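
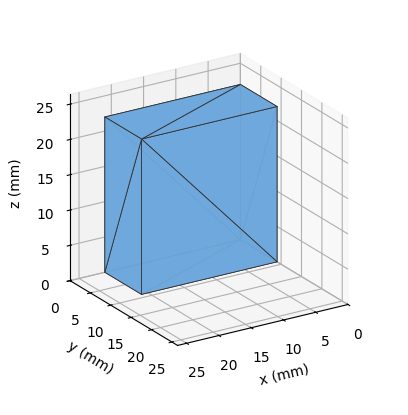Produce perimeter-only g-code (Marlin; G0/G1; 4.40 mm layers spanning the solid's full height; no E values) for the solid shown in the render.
Reading the render: the shape is a rectangular box, roughly 21 × 9 mm footprint and 22 mm tall (dimensions read to the nearest mm from the axis ticks). For the g-code, the solid's height is divided into equal slices at the stated Δz and each level perimeter traced with G1 moves after a G0 lift.

; perimeter-only toolpath
G21 ; units = mm
G90 ; absolute positioning
G28 ; home
; layer 1
G0 Z4.40
G0 X0.00 Y0.00
G1 X21.00 Y0.00
G1 X21.00 Y9.00
G1 X0.00 Y9.00
G1 X0.00 Y0.00
; layer 2
G0 Z8.80
G0 X0.00 Y0.00
G1 X21.00 Y0.00
G1 X21.00 Y9.00
G1 X0.00 Y9.00
G1 X0.00 Y0.00
; layer 3
G0 Z13.20
G0 X0.00 Y0.00
G1 X21.00 Y0.00
G1 X21.00 Y9.00
G1 X0.00 Y9.00
G1 X0.00 Y0.00
; layer 4
G0 Z17.60
G0 X0.00 Y0.00
G1 X21.00 Y0.00
G1 X21.00 Y9.00
G1 X0.00 Y9.00
G1 X0.00 Y0.00
; layer 5
G0 Z22.00
G0 X0.00 Y0.00
G1 X21.00 Y0.00
G1 X21.00 Y9.00
G1 X0.00 Y9.00
G1 X0.00 Y0.00
M2 ; end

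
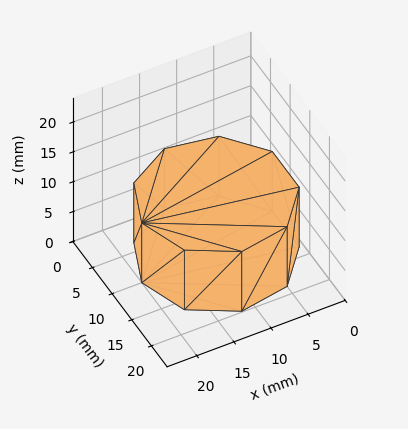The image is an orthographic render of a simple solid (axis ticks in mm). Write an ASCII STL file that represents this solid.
Reading the render: the shape is a regular 9-sided prism (a cylinder approximated with 9 flat sides), circumscribed radius ≈ 10 mm, height ≈ 10 mm (dimensions read to the nearest mm from the axis ticks). For the STL, each face is triangulated and given an outward normal.

solid part
  facet normal 0.0000 0.0000 -1.0000
    outer loop
      vertex 11.736 19.848 0.000
      vertex 17.660 16.428 0.000
      vertex 20.000 10.000 0.000
    endloop
  endfacet
  facet normal 0.0000 0.0000 -1.0000
    outer loop
      vertex 5.000 18.660 0.000
      vertex 11.736 19.848 0.000
      vertex 20.000 10.000 0.000
    endloop
  endfacet
  facet normal 0.0000 0.0000 -1.0000
    outer loop
      vertex 0.603 13.420 0.000
      vertex 5.000 18.660 0.000
      vertex 20.000 10.000 0.000
    endloop
  endfacet
  facet normal 0.0000 0.0000 -1.0000
    outer loop
      vertex 0.603 6.580 0.000
      vertex 0.603 13.420 0.000
      vertex 20.000 10.000 0.000
    endloop
  endfacet
  facet normal 0.0000 0.0000 -1.0000
    outer loop
      vertex 5.000 1.340 0.000
      vertex 0.603 6.580 0.000
      vertex 20.000 10.000 0.000
    endloop
  endfacet
  facet normal 0.0000 0.0000 -1.0000
    outer loop
      vertex 11.736 0.152 0.000
      vertex 5.000 1.340 0.000
      vertex 20.000 10.000 0.000
    endloop
  endfacet
  facet normal 0.0000 0.0000 -1.0000
    outer loop
      vertex 17.660 3.572 0.000
      vertex 11.736 0.152 0.000
      vertex 20.000 10.000 0.000
    endloop
  endfacet
  facet normal 0.0000 0.0000 1.0000
    outer loop
      vertex 20.000 10.000 10.000
      vertex 17.660 16.428 10.000
      vertex 11.736 19.848 10.000
    endloop
  endfacet
  facet normal 0.0000 0.0000 1.0000
    outer loop
      vertex 20.000 10.000 10.000
      vertex 11.736 19.848 10.000
      vertex 5.000 18.660 10.000
    endloop
  endfacet
  facet normal 0.0000 0.0000 1.0000
    outer loop
      vertex 20.000 10.000 10.000
      vertex 5.000 18.660 10.000
      vertex 0.603 13.420 10.000
    endloop
  endfacet
  facet normal 0.0000 0.0000 1.0000
    outer loop
      vertex 20.000 10.000 10.000
      vertex 0.603 13.420 10.000
      vertex 0.603 6.580 10.000
    endloop
  endfacet
  facet normal 0.0000 0.0000 1.0000
    outer loop
      vertex 20.000 10.000 10.000
      vertex 0.603 6.580 10.000
      vertex 5.000 1.340 10.000
    endloop
  endfacet
  facet normal 0.0000 0.0000 1.0000
    outer loop
      vertex 20.000 10.000 10.000
      vertex 5.000 1.340 10.000
      vertex 11.736 0.152 10.000
    endloop
  endfacet
  facet normal 0.0000 0.0000 1.0000
    outer loop
      vertex 20.000 10.000 10.000
      vertex 11.736 0.152 10.000
      vertex 17.660 3.572 10.000
    endloop
  endfacet
  facet normal 0.9397 0.3421 0.0000
    outer loop
      vertex 20.000 10.000 0.000
      vertex 17.660 16.428 0.000
      vertex 17.660 16.428 10.000
    endloop
  endfacet
  facet normal 0.9397 0.3421 0.0000
    outer loop
      vertex 20.000 10.000 0.000
      vertex 17.660 16.428 10.000
      vertex 20.000 10.000 10.000
    endloop
  endfacet
  facet normal 0.5000 0.8660 0.0000
    outer loop
      vertex 17.660 16.428 0.000
      vertex 11.736 19.848 0.000
      vertex 11.736 19.848 10.000
    endloop
  endfacet
  facet normal 0.5000 0.8660 0.0000
    outer loop
      vertex 17.660 16.428 0.000
      vertex 11.736 19.848 10.000
      vertex 17.660 16.428 10.000
    endloop
  endfacet
  facet normal -0.1737 0.9848 0.0000
    outer loop
      vertex 11.736 19.848 0.000
      vertex 5.000 18.660 0.000
      vertex 5.000 18.660 10.000
    endloop
  endfacet
  facet normal -0.1737 0.9848 0.0000
    outer loop
      vertex 11.736 19.848 0.000
      vertex 5.000 18.660 10.000
      vertex 11.736 19.848 10.000
    endloop
  endfacet
  facet normal -0.7660 0.6428 0.0000
    outer loop
      vertex 5.000 18.660 0.000
      vertex 0.603 13.420 0.000
      vertex 0.603 13.420 10.000
    endloop
  endfacet
  facet normal -0.7660 0.6428 0.0000
    outer loop
      vertex 5.000 18.660 0.000
      vertex 0.603 13.420 10.000
      vertex 5.000 18.660 10.000
    endloop
  endfacet
  facet normal -1.0000 0.0000 0.0000
    outer loop
      vertex 0.603 13.420 0.000
      vertex 0.603 6.580 0.000
      vertex 0.603 6.580 10.000
    endloop
  endfacet
  facet normal -1.0000 0.0000 0.0000
    outer loop
      vertex 0.603 13.420 0.000
      vertex 0.603 6.580 10.000
      vertex 0.603 13.420 10.000
    endloop
  endfacet
  facet normal -0.7660 -0.6428 0.0000
    outer loop
      vertex 0.603 6.580 0.000
      vertex 5.000 1.340 0.000
      vertex 5.000 1.340 10.000
    endloop
  endfacet
  facet normal -0.7660 -0.6428 0.0000
    outer loop
      vertex 0.603 6.580 0.000
      vertex 5.000 1.340 10.000
      vertex 0.603 6.580 10.000
    endloop
  endfacet
  facet normal -0.1737 -0.9848 0.0000
    outer loop
      vertex 5.000 1.340 0.000
      vertex 11.736 0.152 0.000
      vertex 11.736 0.152 10.000
    endloop
  endfacet
  facet normal -0.1737 -0.9848 0.0000
    outer loop
      vertex 5.000 1.340 0.000
      vertex 11.736 0.152 10.000
      vertex 5.000 1.340 10.000
    endloop
  endfacet
  facet normal 0.5000 -0.8660 0.0000
    outer loop
      vertex 11.736 0.152 0.000
      vertex 17.660 3.572 0.000
      vertex 17.660 3.572 10.000
    endloop
  endfacet
  facet normal 0.5000 -0.8660 0.0000
    outer loop
      vertex 11.736 0.152 0.000
      vertex 17.660 3.572 10.000
      vertex 11.736 0.152 10.000
    endloop
  endfacet
  facet normal 0.9397 -0.3421 0.0000
    outer loop
      vertex 17.660 3.572 0.000
      vertex 20.000 10.000 0.000
      vertex 20.000 10.000 10.000
    endloop
  endfacet
  facet normal 0.9397 -0.3421 0.0000
    outer loop
      vertex 17.660 3.572 0.000
      vertex 20.000 10.000 10.000
      vertex 17.660 3.572 10.000
    endloop
  endfacet
endsolid part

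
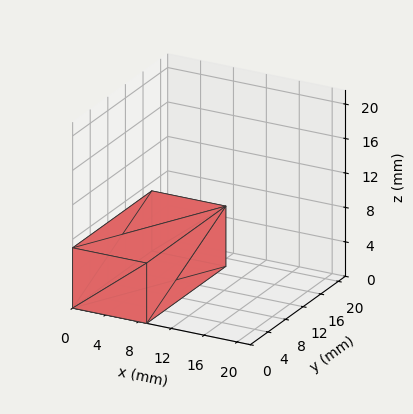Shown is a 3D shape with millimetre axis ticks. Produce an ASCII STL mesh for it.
Reading the render: the shape is a rectangular box, roughly 9 × 18 mm footprint and 7 mm tall (dimensions read to the nearest mm from the axis ticks). For the STL, each face is triangulated and given an outward normal.

solid part
  facet normal 0.0000 0.0000 -1.0000
    outer loop
      vertex 9.0 18.0 0.0
      vertex 9.0 0.0 0.0
      vertex 0.0 0.0 0.0
    endloop
  endfacet
  facet normal 0.0000 0.0000 -1.0000
    outer loop
      vertex 0.0 18.0 0.0
      vertex 9.0 18.0 0.0
      vertex 0.0 0.0 0.0
    endloop
  endfacet
  facet normal 0.0000 0.0000 1.0000
    outer loop
      vertex 0.0 0.0 7.0
      vertex 9.0 0.0 7.0
      vertex 9.0 18.0 7.0
    endloop
  endfacet
  facet normal 0.0000 0.0000 1.0000
    outer loop
      vertex 0.0 0.0 7.0
      vertex 9.0 18.0 7.0
      vertex 0.0 18.0 7.0
    endloop
  endfacet
  facet normal 0.0000 -1.0000 0.0000
    outer loop
      vertex 0.0 0.0 0.0
      vertex 9.0 0.0 0.0
      vertex 9.0 0.0 7.0
    endloop
  endfacet
  facet normal 0.0000 -1.0000 0.0000
    outer loop
      vertex 0.0 0.0 0.0
      vertex 9.0 0.0 7.0
      vertex 0.0 0.0 7.0
    endloop
  endfacet
  facet normal 0.0000 1.0000 0.0000
    outer loop
      vertex 9.0 18.0 7.0
      vertex 9.0 18.0 0.0
      vertex 0.0 18.0 0.0
    endloop
  endfacet
  facet normal 0.0000 1.0000 0.0000
    outer loop
      vertex 0.0 18.0 7.0
      vertex 9.0 18.0 7.0
      vertex 0.0 18.0 0.0
    endloop
  endfacet
  facet normal -1.0000 0.0000 0.0000
    outer loop
      vertex 0.0 18.0 7.0
      vertex 0.0 18.0 0.0
      vertex 0.0 0.0 0.0
    endloop
  endfacet
  facet normal -1.0000 0.0000 0.0000
    outer loop
      vertex 0.0 0.0 7.0
      vertex 0.0 18.0 7.0
      vertex 0.0 0.0 0.0
    endloop
  endfacet
  facet normal 1.0000 0.0000 0.0000
    outer loop
      vertex 9.0 0.0 0.0
      vertex 9.0 18.0 0.0
      vertex 9.0 18.0 7.0
    endloop
  endfacet
  facet normal 1.0000 0.0000 0.0000
    outer loop
      vertex 9.0 0.0 0.0
      vertex 9.0 18.0 7.0
      vertex 9.0 0.0 7.0
    endloop
  endfacet
endsolid part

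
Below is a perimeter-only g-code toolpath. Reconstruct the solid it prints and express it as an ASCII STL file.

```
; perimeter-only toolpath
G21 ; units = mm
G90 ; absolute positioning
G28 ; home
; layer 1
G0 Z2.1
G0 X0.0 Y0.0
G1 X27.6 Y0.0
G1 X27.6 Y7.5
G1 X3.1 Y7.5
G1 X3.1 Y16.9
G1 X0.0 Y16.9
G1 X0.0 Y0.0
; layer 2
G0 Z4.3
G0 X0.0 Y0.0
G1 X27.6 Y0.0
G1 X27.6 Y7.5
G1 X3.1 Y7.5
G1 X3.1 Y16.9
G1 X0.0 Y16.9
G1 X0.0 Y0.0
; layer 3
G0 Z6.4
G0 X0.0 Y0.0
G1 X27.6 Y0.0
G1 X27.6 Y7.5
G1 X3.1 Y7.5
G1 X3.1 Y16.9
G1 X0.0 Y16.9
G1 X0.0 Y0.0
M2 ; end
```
solid part
  facet normal 0.0000 0.0000 -1.0000
    outer loop
      vertex 27.6 7.5 0.0
      vertex 27.6 0.0 0.0
      vertex 0.0 0.0 0.0
    endloop
  endfacet
  facet normal 0.0000 0.0000 -1.0000
    outer loop
      vertex 3.1 7.5 0.0
      vertex 27.6 7.5 0.0
      vertex 0.0 0.0 0.0
    endloop
  endfacet
  facet normal 0.0000 0.0000 -1.0000
    outer loop
      vertex 3.1 16.9 0.0
      vertex 3.1 7.5 0.0
      vertex 0.0 0.0 0.0
    endloop
  endfacet
  facet normal 0.0000 0.0000 -1.0000
    outer loop
      vertex 0.0 16.9 0.0
      vertex 3.1 16.9 0.0
      vertex 0.0 0.0 0.0
    endloop
  endfacet
  facet normal 0.0000 0.0000 1.0000
    outer loop
      vertex 0.0 0.0 6.4
      vertex 27.6 0.0 6.4
      vertex 27.6 7.5 6.4
    endloop
  endfacet
  facet normal 0.0000 0.0000 1.0000
    outer loop
      vertex 0.0 0.0 6.4
      vertex 27.6 7.5 6.4
      vertex 3.1 7.5 6.4
    endloop
  endfacet
  facet normal 0.0000 0.0000 1.0000
    outer loop
      vertex 0.0 0.0 6.4
      vertex 3.1 7.5 6.4
      vertex 3.1 16.9 6.4
    endloop
  endfacet
  facet normal 0.0000 0.0000 1.0000
    outer loop
      vertex 0.0 0.0 6.4
      vertex 3.1 16.9 6.4
      vertex 0.0 16.9 6.4
    endloop
  endfacet
  facet normal 0.0000 -1.0000 0.0000
    outer loop
      vertex 0.0 0.0 0.0
      vertex 27.6 0.0 0.0
      vertex 27.6 0.0 6.4
    endloop
  endfacet
  facet normal 0.0000 -1.0000 0.0000
    outer loop
      vertex 0.0 0.0 0.0
      vertex 27.6 0.0 6.4
      vertex 0.0 0.0 6.4
    endloop
  endfacet
  facet normal 1.0000 0.0000 0.0000
    outer loop
      vertex 27.6 0.0 0.0
      vertex 27.6 7.5 0.0
      vertex 27.6 7.5 6.4
    endloop
  endfacet
  facet normal 1.0000 0.0000 0.0000
    outer loop
      vertex 27.6 0.0 0.0
      vertex 27.6 7.5 6.4
      vertex 27.6 0.0 6.4
    endloop
  endfacet
  facet normal 0.0000 1.0000 0.0000
    outer loop
      vertex 27.6 7.5 0.0
      vertex 3.1 7.5 0.0
      vertex 3.1 7.5 6.4
    endloop
  endfacet
  facet normal 0.0000 1.0000 0.0000
    outer loop
      vertex 27.6 7.5 0.0
      vertex 3.1 7.5 6.4
      vertex 27.6 7.5 6.4
    endloop
  endfacet
  facet normal 1.0000 0.0000 0.0000
    outer loop
      vertex 3.1 7.5 0.0
      vertex 3.1 16.9 0.0
      vertex 3.1 16.9 6.4
    endloop
  endfacet
  facet normal 1.0000 0.0000 0.0000
    outer loop
      vertex 3.1 7.5 0.0
      vertex 3.1 16.9 6.4
      vertex 3.1 7.5 6.4
    endloop
  endfacet
  facet normal 0.0000 1.0000 0.0000
    outer loop
      vertex 3.1 16.9 0.0
      vertex 0.0 16.9 0.0
      vertex 0.0 16.9 6.4
    endloop
  endfacet
  facet normal 0.0000 1.0000 0.0000
    outer loop
      vertex 3.1 16.9 0.0
      vertex 0.0 16.9 6.4
      vertex 3.1 16.9 6.4
    endloop
  endfacet
  facet normal -1.0000 0.0000 0.0000
    outer loop
      vertex 0.0 16.9 0.0
      vertex 0.0 0.0 0.0
      vertex 0.0 0.0 6.4
    endloop
  endfacet
  facet normal -1.0000 0.0000 0.0000
    outer loop
      vertex 0.0 16.9 0.0
      vertex 0.0 0.0 6.4
      vertex 0.0 16.9 6.4
    endloop
  endfacet
endsolid part

The G0 Z moves step by Δz≈2.1 mm. Every layer's G1 loop is the same polygon, so the solid is a straight extrusion of it from z=0 to z≈6.4. Closing with flat bottom and top caps and triangulating gives 20 facets — an L-shaped prism: outer 27.6 × 16.9 mm, arm thicknesses ≈ 7.5 mm (horizontal) and 3.1 mm (vertical), extruded 6.4 mm in z.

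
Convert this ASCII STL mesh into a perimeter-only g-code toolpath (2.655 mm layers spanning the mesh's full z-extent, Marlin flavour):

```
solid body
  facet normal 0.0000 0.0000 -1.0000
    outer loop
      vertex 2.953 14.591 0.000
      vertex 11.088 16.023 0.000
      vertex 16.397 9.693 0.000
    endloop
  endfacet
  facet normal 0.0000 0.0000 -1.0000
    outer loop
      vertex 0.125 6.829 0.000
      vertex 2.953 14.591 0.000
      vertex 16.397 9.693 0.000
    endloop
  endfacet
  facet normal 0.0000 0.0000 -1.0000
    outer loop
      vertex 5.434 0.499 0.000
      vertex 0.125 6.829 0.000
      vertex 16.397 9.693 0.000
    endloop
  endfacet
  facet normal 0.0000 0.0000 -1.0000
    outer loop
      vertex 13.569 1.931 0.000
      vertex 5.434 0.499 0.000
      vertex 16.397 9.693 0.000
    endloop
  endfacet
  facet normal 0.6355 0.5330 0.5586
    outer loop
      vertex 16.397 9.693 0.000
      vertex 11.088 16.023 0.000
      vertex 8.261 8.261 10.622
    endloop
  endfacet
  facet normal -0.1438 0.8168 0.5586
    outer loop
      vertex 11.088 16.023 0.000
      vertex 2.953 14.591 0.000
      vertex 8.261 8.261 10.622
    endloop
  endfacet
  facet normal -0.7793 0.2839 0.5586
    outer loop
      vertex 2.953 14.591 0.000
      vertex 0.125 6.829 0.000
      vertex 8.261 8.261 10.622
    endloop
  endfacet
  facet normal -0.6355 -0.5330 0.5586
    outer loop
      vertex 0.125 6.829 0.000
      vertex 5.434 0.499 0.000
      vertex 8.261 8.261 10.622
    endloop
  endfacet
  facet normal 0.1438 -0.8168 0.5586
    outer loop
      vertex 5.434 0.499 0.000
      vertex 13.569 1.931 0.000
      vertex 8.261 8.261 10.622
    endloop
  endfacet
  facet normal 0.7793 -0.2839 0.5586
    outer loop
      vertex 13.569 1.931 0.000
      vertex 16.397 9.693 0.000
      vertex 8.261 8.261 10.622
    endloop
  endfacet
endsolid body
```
; perimeter-only toolpath
G21 ; units = mm
G90 ; absolute positioning
G28 ; home
; layer 1
G0 Z2.655
G0 X14.363 Y9.335
G1 X10.381 Y14.082
G1 X4.280 Y13.008
G1 X2.159 Y7.187
G1 X6.141 Y2.439
G1 X12.242 Y3.513
G1 X14.363 Y9.335
; layer 2
G0 Z5.311
G0 X12.329 Y8.977
G1 X9.674 Y12.142
G1 X5.607 Y11.426
G1 X4.193 Y7.545
G1 X6.848 Y4.380
G1 X10.915 Y5.096
G1 X12.329 Y8.977
; layer 3
G0 Z7.966
G0 X10.295 Y8.619
G1 X8.968 Y10.201
G1 X6.934 Y9.843
G1 X6.227 Y7.903
G1 X7.554 Y6.320
G1 X9.588 Y6.678
G1 X10.295 Y8.619
M2 ; end

The solid is a regular 6-sided pyramid, base circumscribed radius ≈ 8.26 mm, apex at z ≈ 10.6 mm. Slicing at Δz = 2.655 mm — 4 equal slices spanning the solid's height, so layer i sits at z = i·h/4 — gives 3 non-empty perimeters. Each is a 6-segment closed polygon; G0 lifts to the layer z and rapids to the start vertex, then G1 traces the edges. The cross-section shrinks linearly with z (the slice at the apex is degenerate and omitted).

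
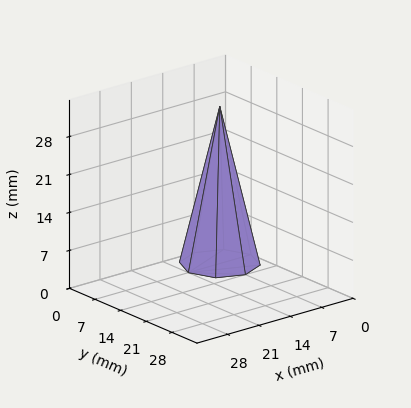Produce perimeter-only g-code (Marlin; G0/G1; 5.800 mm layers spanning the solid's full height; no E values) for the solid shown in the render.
Reading the render: the shape is a regular 8-sided pyramid, base circumscribed radius ≈ 7 mm, apex at z ≈ 29 mm (dimensions read to the nearest mm from the axis ticks). For the g-code, the solid's height is divided into equal slices at the stated Δz and each level perimeter traced with G1 moves after a G0 lift.

; perimeter-only toolpath
G21 ; units = mm
G90 ; absolute positioning
G28 ; home
; layer 1
G0 Z5.800
G0 X12.600 Y7.000
G1 X10.960 Y10.960
G1 X7.000 Y12.600
G1 X3.040 Y10.960
G1 X1.400 Y7.000
G1 X3.040 Y3.040
G1 X7.000 Y1.400
G1 X10.960 Y3.040
G1 X12.600 Y7.000
; layer 2
G0 Z11.600
G0 X11.200 Y7.000
G1 X9.970 Y9.970
G1 X7.000 Y11.200
G1 X4.030 Y9.970
G1 X2.800 Y7.000
G1 X4.030 Y4.030
G1 X7.000 Y2.800
G1 X9.970 Y4.030
G1 X11.200 Y7.000
; layer 3
G0 Z17.400
G0 X9.800 Y7.000
G1 X8.980 Y8.980
G1 X7.000 Y9.800
G1 X5.020 Y8.980
G1 X4.200 Y7.000
G1 X5.020 Y5.020
G1 X7.000 Y4.200
G1 X8.980 Y5.020
G1 X9.800 Y7.000
; layer 4
G0 Z23.200
G0 X8.400 Y7.000
G1 X7.990 Y7.990
G1 X7.000 Y8.400
G1 X6.010 Y7.990
G1 X5.600 Y7.000
G1 X6.010 Y6.010
G1 X7.000 Y5.600
G1 X7.990 Y6.010
G1 X8.400 Y7.000
M2 ; end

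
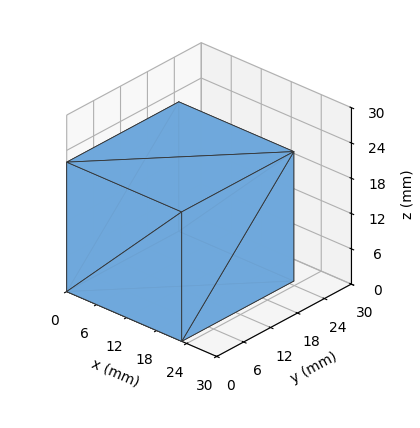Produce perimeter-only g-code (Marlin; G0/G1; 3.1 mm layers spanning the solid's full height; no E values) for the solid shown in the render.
Reading the render: the shape is a rectangular box, roughly 23 × 25 mm footprint and 22 mm tall (dimensions read to the nearest mm from the axis ticks). For the g-code, the solid's height is divided into equal slices at the stated Δz and each level perimeter traced with G1 moves after a G0 lift.

; perimeter-only toolpath
G21 ; units = mm
G90 ; absolute positioning
G28 ; home
; layer 1
G0 Z3.1
G0 X0.0 Y0.0
G1 X23.0 Y0.0
G1 X23.0 Y25.0
G1 X0.0 Y25.0
G1 X0.0 Y0.0
; layer 2
G0 Z6.3
G0 X0.0 Y0.0
G1 X23.0 Y0.0
G1 X23.0 Y25.0
G1 X0.0 Y25.0
G1 X0.0 Y0.0
; layer 3
G0 Z9.4
G0 X0.0 Y0.0
G1 X23.0 Y0.0
G1 X23.0 Y25.0
G1 X0.0 Y25.0
G1 X0.0 Y0.0
; layer 4
G0 Z12.6
G0 X0.0 Y0.0
G1 X23.0 Y0.0
G1 X23.0 Y25.0
G1 X0.0 Y25.0
G1 X0.0 Y0.0
; layer 5
G0 Z15.7
G0 X0.0 Y0.0
G1 X23.0 Y0.0
G1 X23.0 Y25.0
G1 X0.0 Y25.0
G1 X0.0 Y0.0
; layer 6
G0 Z18.9
G0 X0.0 Y0.0
G1 X23.0 Y0.0
G1 X23.0 Y25.0
G1 X0.0 Y25.0
G1 X0.0 Y0.0
; layer 7
G0 Z22.0
G0 X0.0 Y0.0
G1 X23.0 Y0.0
G1 X23.0 Y25.0
G1 X0.0 Y25.0
G1 X0.0 Y0.0
M2 ; end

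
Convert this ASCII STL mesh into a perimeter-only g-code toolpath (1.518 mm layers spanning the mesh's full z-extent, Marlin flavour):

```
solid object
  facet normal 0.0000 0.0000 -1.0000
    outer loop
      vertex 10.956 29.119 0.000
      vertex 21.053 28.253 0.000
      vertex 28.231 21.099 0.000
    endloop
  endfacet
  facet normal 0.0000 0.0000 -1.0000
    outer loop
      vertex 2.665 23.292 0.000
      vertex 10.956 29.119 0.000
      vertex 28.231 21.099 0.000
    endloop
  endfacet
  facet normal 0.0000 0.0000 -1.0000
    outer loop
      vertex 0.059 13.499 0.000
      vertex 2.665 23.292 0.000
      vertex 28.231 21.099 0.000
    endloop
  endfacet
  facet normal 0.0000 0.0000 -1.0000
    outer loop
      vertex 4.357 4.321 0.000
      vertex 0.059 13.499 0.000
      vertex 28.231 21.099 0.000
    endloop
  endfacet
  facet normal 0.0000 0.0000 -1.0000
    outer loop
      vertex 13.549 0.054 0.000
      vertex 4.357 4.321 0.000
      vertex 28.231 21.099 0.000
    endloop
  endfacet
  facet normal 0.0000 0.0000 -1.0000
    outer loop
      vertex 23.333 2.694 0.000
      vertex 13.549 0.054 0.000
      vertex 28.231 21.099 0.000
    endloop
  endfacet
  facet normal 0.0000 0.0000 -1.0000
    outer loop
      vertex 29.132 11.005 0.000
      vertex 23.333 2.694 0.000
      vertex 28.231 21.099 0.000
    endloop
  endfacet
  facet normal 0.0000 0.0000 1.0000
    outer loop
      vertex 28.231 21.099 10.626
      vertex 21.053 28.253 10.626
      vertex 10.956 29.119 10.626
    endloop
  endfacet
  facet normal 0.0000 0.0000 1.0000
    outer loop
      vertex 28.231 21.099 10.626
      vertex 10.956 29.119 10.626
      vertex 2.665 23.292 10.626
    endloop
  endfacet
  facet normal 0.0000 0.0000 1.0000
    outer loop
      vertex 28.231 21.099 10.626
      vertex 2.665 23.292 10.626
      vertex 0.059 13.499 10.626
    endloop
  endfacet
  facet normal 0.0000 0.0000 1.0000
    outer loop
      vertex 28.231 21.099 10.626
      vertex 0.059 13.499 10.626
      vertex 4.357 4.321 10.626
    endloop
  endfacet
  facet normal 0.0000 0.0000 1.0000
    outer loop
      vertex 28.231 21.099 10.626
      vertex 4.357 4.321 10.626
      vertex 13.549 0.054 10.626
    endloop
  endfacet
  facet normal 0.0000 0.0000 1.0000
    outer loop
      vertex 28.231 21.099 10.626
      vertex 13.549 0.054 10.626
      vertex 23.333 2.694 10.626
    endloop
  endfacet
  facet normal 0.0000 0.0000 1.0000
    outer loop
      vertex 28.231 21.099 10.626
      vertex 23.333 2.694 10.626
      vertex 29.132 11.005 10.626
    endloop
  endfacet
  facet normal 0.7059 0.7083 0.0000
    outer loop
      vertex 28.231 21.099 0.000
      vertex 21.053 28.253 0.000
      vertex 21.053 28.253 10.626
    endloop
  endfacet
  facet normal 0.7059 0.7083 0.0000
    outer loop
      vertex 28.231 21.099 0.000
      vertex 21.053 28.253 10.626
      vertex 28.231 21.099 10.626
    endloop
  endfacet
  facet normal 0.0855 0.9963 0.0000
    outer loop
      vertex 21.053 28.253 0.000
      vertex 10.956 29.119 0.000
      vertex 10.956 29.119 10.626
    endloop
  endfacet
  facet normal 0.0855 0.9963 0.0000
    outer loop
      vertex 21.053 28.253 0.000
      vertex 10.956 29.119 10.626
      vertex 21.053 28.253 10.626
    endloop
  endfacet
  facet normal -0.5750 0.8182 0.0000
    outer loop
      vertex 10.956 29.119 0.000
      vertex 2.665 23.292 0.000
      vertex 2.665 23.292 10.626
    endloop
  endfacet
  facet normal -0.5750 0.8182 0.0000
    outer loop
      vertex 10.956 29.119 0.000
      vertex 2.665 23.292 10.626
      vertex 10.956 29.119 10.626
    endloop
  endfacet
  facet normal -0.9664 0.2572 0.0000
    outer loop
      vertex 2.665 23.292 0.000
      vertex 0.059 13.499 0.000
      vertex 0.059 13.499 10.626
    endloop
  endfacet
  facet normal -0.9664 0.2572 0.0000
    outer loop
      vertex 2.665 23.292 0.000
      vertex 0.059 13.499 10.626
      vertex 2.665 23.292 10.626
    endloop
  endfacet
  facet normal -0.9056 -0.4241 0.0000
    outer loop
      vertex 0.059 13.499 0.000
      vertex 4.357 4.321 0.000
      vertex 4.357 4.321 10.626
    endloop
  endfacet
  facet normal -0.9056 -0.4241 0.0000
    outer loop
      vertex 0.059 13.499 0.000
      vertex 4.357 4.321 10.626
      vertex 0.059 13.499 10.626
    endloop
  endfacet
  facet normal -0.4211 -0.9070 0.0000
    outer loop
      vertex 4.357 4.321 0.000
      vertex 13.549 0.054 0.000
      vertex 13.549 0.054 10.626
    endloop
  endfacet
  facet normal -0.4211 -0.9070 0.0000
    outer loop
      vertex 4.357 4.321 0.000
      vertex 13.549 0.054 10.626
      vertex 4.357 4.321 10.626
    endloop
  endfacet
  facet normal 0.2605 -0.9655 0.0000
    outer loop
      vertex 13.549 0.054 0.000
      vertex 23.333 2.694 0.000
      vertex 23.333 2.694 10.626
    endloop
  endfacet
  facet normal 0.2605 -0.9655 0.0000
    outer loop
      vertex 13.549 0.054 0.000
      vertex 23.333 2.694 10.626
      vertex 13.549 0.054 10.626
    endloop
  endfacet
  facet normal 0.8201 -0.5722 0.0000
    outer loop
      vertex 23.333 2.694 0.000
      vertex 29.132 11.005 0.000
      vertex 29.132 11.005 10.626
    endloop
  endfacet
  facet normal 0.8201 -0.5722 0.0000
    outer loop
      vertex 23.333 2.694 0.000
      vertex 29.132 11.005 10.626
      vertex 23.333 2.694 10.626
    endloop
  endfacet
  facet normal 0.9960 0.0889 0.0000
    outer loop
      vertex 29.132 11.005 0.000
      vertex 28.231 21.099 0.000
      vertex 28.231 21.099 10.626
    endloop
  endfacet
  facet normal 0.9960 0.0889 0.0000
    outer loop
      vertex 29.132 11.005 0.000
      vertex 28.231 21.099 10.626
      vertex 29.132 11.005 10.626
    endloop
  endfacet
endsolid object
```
; perimeter-only toolpath
G21 ; units = mm
G90 ; absolute positioning
G28 ; home
; layer 1
G0 Z1.518
G0 X28.231 Y21.099
G1 X21.053 Y28.253
G1 X10.956 Y29.119
G1 X2.665 Y23.292
G1 X0.059 Y13.499
G1 X4.357 Y4.321
G1 X13.549 Y0.054
G1 X23.333 Y2.694
G1 X29.132 Y11.005
G1 X28.231 Y21.099
; layer 2
G0 Z3.036
G0 X28.231 Y21.099
G1 X21.053 Y28.253
G1 X10.956 Y29.119
G1 X2.665 Y23.292
G1 X0.059 Y13.499
G1 X4.357 Y4.321
G1 X13.549 Y0.054
G1 X23.333 Y2.694
G1 X29.132 Y11.005
G1 X28.231 Y21.099
; layer 3
G0 Z4.554
G0 X28.231 Y21.099
G1 X21.053 Y28.253
G1 X10.956 Y29.119
G1 X2.665 Y23.292
G1 X0.059 Y13.499
G1 X4.357 Y4.321
G1 X13.549 Y0.054
G1 X23.333 Y2.694
G1 X29.132 Y11.005
G1 X28.231 Y21.099
; layer 4
G0 Z6.072
G0 X28.231 Y21.099
G1 X21.053 Y28.253
G1 X10.956 Y29.119
G1 X2.665 Y23.292
G1 X0.059 Y13.499
G1 X4.357 Y4.321
G1 X13.549 Y0.054
G1 X23.333 Y2.694
G1 X29.132 Y11.005
G1 X28.231 Y21.099
; layer 5
G0 Z7.590
G0 X28.231 Y21.099
G1 X21.053 Y28.253
G1 X10.956 Y29.119
G1 X2.665 Y23.292
G1 X0.059 Y13.499
G1 X4.357 Y4.321
G1 X13.549 Y0.054
G1 X23.333 Y2.694
G1 X29.132 Y11.005
G1 X28.231 Y21.099
; layer 6
G0 Z9.108
G0 X28.231 Y21.099
G1 X21.053 Y28.253
G1 X10.956 Y29.119
G1 X2.665 Y23.292
G1 X0.059 Y13.499
G1 X4.357 Y4.321
G1 X13.549 Y0.054
G1 X23.333 Y2.694
G1 X29.132 Y11.005
G1 X28.231 Y21.099
; layer 7
G0 Z10.626
G0 X28.231 Y21.099
G1 X21.053 Y28.253
G1 X10.956 Y29.119
G1 X2.665 Y23.292
G1 X0.059 Y13.499
G1 X4.357 Y4.321
G1 X13.549 Y0.054
G1 X23.333 Y2.694
G1 X29.132 Y11.005
G1 X28.231 Y21.099
M2 ; end

The solid is a regular 9-sided prism (a cylinder approximated with 9 flat sides), circumscribed radius ≈ 14.8 mm, height ≈ 10.6 mm. Slicing at Δz = 1.518 mm — 7 equal slices spanning the solid's height, so layer i sits at z = i·h/7 — gives 7 non-empty perimeters. Each is a 9-segment closed polygon; G0 lifts to the layer z and rapids to the start vertex, then G1 traces the edges.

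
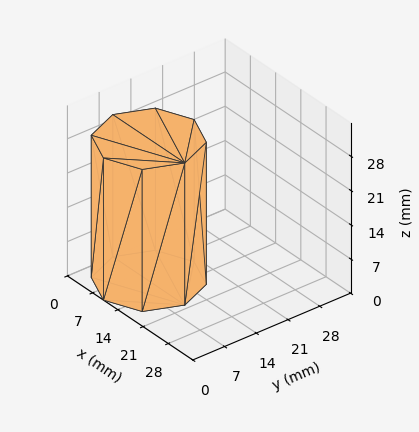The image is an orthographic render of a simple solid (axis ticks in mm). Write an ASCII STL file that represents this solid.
Reading the render: the shape is a regular 8-sided prism (a cylinder approximated with 8 flat sides), circumscribed radius ≈ 10 mm, height ≈ 29 mm (dimensions read to the nearest mm from the axis ticks). For the STL, each face is triangulated and given an outward normal.

solid part
  facet normal 0.0000 0.0000 -1.0000
    outer loop
      vertex 10.000 20.000 0.000
      vertex 17.071 17.071 0.000
      vertex 20.000 10.000 0.000
    endloop
  endfacet
  facet normal 0.0000 0.0000 -1.0000
    outer loop
      vertex 2.929 17.071 0.000
      vertex 10.000 20.000 0.000
      vertex 20.000 10.000 0.000
    endloop
  endfacet
  facet normal 0.0000 0.0000 -1.0000
    outer loop
      vertex 0.000 10.000 0.000
      vertex 2.929 17.071 0.000
      vertex 20.000 10.000 0.000
    endloop
  endfacet
  facet normal 0.0000 0.0000 -1.0000
    outer loop
      vertex 2.929 2.929 0.000
      vertex 0.000 10.000 0.000
      vertex 20.000 10.000 0.000
    endloop
  endfacet
  facet normal 0.0000 0.0000 -1.0000
    outer loop
      vertex 10.000 0.000 0.000
      vertex 2.929 2.929 0.000
      vertex 20.000 10.000 0.000
    endloop
  endfacet
  facet normal 0.0000 0.0000 -1.0000
    outer loop
      vertex 17.071 2.929 0.000
      vertex 10.000 0.000 0.000
      vertex 20.000 10.000 0.000
    endloop
  endfacet
  facet normal 0.0000 0.0000 1.0000
    outer loop
      vertex 20.000 10.000 29.000
      vertex 17.071 17.071 29.000
      vertex 10.000 20.000 29.000
    endloop
  endfacet
  facet normal 0.0000 0.0000 1.0000
    outer loop
      vertex 20.000 10.000 29.000
      vertex 10.000 20.000 29.000
      vertex 2.929 17.071 29.000
    endloop
  endfacet
  facet normal 0.0000 0.0000 1.0000
    outer loop
      vertex 20.000 10.000 29.000
      vertex 2.929 17.071 29.000
      vertex 0.000 10.000 29.000
    endloop
  endfacet
  facet normal 0.0000 0.0000 1.0000
    outer loop
      vertex 20.000 10.000 29.000
      vertex 0.000 10.000 29.000
      vertex 2.929 2.929 29.000
    endloop
  endfacet
  facet normal 0.0000 0.0000 1.0000
    outer loop
      vertex 20.000 10.000 29.000
      vertex 2.929 2.929 29.000
      vertex 10.000 0.000 29.000
    endloop
  endfacet
  facet normal 0.0000 0.0000 1.0000
    outer loop
      vertex 20.000 10.000 29.000
      vertex 10.000 0.000 29.000
      vertex 17.071 2.929 29.000
    endloop
  endfacet
  facet normal 0.9239 0.3827 0.0000
    outer loop
      vertex 20.000 10.000 0.000
      vertex 17.071 17.071 0.000
      vertex 17.071 17.071 29.000
    endloop
  endfacet
  facet normal 0.9239 0.3827 0.0000
    outer loop
      vertex 20.000 10.000 0.000
      vertex 17.071 17.071 29.000
      vertex 20.000 10.000 29.000
    endloop
  endfacet
  facet normal 0.3827 0.9239 0.0000
    outer loop
      vertex 17.071 17.071 0.000
      vertex 10.000 20.000 0.000
      vertex 10.000 20.000 29.000
    endloop
  endfacet
  facet normal 0.3827 0.9239 0.0000
    outer loop
      vertex 17.071 17.071 0.000
      vertex 10.000 20.000 29.000
      vertex 17.071 17.071 29.000
    endloop
  endfacet
  facet normal -0.3827 0.9239 0.0000
    outer loop
      vertex 10.000 20.000 0.000
      vertex 2.929 17.071 0.000
      vertex 2.929 17.071 29.000
    endloop
  endfacet
  facet normal -0.3827 0.9239 0.0000
    outer loop
      vertex 10.000 20.000 0.000
      vertex 2.929 17.071 29.000
      vertex 10.000 20.000 29.000
    endloop
  endfacet
  facet normal -0.9239 0.3827 0.0000
    outer loop
      vertex 2.929 17.071 0.000
      vertex 0.000 10.000 0.000
      vertex 0.000 10.000 29.000
    endloop
  endfacet
  facet normal -0.9239 0.3827 0.0000
    outer loop
      vertex 2.929 17.071 0.000
      vertex 0.000 10.000 29.000
      vertex 2.929 17.071 29.000
    endloop
  endfacet
  facet normal -0.9239 -0.3827 0.0000
    outer loop
      vertex 0.000 10.000 0.000
      vertex 2.929 2.929 0.000
      vertex 2.929 2.929 29.000
    endloop
  endfacet
  facet normal -0.9239 -0.3827 0.0000
    outer loop
      vertex 0.000 10.000 0.000
      vertex 2.929 2.929 29.000
      vertex 0.000 10.000 29.000
    endloop
  endfacet
  facet normal -0.3827 -0.9239 0.0000
    outer loop
      vertex 2.929 2.929 0.000
      vertex 10.000 0.000 0.000
      vertex 10.000 0.000 29.000
    endloop
  endfacet
  facet normal -0.3827 -0.9239 0.0000
    outer loop
      vertex 2.929 2.929 0.000
      vertex 10.000 0.000 29.000
      vertex 2.929 2.929 29.000
    endloop
  endfacet
  facet normal 0.3827 -0.9239 0.0000
    outer loop
      vertex 10.000 0.000 0.000
      vertex 17.071 2.929 0.000
      vertex 17.071 2.929 29.000
    endloop
  endfacet
  facet normal 0.3827 -0.9239 0.0000
    outer loop
      vertex 10.000 0.000 0.000
      vertex 17.071 2.929 29.000
      vertex 10.000 0.000 29.000
    endloop
  endfacet
  facet normal 0.9239 -0.3827 0.0000
    outer loop
      vertex 17.071 2.929 0.000
      vertex 20.000 10.000 0.000
      vertex 20.000 10.000 29.000
    endloop
  endfacet
  facet normal 0.9239 -0.3827 0.0000
    outer loop
      vertex 17.071 2.929 0.000
      vertex 20.000 10.000 29.000
      vertex 17.071 2.929 29.000
    endloop
  endfacet
endsolid part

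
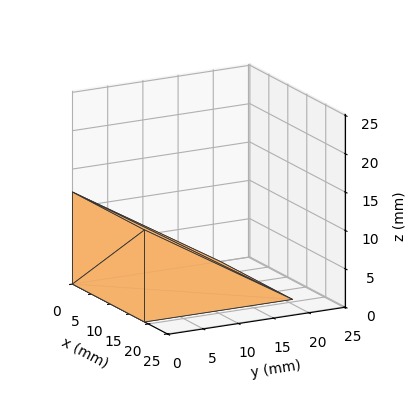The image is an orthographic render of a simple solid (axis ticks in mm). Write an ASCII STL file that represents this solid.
Reading the render: the shape is a wedge (ramp): 19 × 21 mm base, rising to 12 mm along the y=0 edge and sloping linearly to z=0 at y=21 (dimensions read to the nearest mm from the axis ticks). For the STL, each face is triangulated and given an outward normal.

solid part
  facet normal 0.0000 0.0000 -1.0000
    outer loop
      vertex 19.000 21.000 0.000
      vertex 19.000 0.000 0.000
      vertex 0.000 0.000 0.000
    endloop
  endfacet
  facet normal 0.0000 0.0000 -1.0000
    outer loop
      vertex 0.000 21.000 0.000
      vertex 19.000 21.000 0.000
      vertex 0.000 0.000 0.000
    endloop
  endfacet
  facet normal 0.0000 -1.0000 0.0000
    outer loop
      vertex 0.000 0.000 0.000
      vertex 19.000 0.000 0.000
      vertex 19.000 0.000 12.000
    endloop
  endfacet
  facet normal 0.0000 -1.0000 0.0000
    outer loop
      vertex 0.000 0.000 0.000
      vertex 19.000 0.000 12.000
      vertex 0.000 0.000 12.000
    endloop
  endfacet
  facet normal 0.0000 0.4961 0.8682
    outer loop
      vertex 0.000 0.000 12.000
      vertex 19.000 0.000 12.000
      vertex 19.000 21.000 0.000
    endloop
  endfacet
  facet normal 0.0000 0.4961 0.8682
    outer loop
      vertex 0.000 0.000 12.000
      vertex 19.000 21.000 0.000
      vertex 0.000 21.000 0.000
    endloop
  endfacet
  facet normal -1.0000 0.0000 0.0000
    outer loop
      vertex 0.000 0.000 12.000
      vertex 0.000 21.000 0.000
      vertex 0.000 0.000 0.000
    endloop
  endfacet
  facet normal 1.0000 0.0000 0.0000
    outer loop
      vertex 19.000 0.000 0.000
      vertex 19.000 21.000 0.000
      vertex 19.000 0.000 12.000
    endloop
  endfacet
endsolid part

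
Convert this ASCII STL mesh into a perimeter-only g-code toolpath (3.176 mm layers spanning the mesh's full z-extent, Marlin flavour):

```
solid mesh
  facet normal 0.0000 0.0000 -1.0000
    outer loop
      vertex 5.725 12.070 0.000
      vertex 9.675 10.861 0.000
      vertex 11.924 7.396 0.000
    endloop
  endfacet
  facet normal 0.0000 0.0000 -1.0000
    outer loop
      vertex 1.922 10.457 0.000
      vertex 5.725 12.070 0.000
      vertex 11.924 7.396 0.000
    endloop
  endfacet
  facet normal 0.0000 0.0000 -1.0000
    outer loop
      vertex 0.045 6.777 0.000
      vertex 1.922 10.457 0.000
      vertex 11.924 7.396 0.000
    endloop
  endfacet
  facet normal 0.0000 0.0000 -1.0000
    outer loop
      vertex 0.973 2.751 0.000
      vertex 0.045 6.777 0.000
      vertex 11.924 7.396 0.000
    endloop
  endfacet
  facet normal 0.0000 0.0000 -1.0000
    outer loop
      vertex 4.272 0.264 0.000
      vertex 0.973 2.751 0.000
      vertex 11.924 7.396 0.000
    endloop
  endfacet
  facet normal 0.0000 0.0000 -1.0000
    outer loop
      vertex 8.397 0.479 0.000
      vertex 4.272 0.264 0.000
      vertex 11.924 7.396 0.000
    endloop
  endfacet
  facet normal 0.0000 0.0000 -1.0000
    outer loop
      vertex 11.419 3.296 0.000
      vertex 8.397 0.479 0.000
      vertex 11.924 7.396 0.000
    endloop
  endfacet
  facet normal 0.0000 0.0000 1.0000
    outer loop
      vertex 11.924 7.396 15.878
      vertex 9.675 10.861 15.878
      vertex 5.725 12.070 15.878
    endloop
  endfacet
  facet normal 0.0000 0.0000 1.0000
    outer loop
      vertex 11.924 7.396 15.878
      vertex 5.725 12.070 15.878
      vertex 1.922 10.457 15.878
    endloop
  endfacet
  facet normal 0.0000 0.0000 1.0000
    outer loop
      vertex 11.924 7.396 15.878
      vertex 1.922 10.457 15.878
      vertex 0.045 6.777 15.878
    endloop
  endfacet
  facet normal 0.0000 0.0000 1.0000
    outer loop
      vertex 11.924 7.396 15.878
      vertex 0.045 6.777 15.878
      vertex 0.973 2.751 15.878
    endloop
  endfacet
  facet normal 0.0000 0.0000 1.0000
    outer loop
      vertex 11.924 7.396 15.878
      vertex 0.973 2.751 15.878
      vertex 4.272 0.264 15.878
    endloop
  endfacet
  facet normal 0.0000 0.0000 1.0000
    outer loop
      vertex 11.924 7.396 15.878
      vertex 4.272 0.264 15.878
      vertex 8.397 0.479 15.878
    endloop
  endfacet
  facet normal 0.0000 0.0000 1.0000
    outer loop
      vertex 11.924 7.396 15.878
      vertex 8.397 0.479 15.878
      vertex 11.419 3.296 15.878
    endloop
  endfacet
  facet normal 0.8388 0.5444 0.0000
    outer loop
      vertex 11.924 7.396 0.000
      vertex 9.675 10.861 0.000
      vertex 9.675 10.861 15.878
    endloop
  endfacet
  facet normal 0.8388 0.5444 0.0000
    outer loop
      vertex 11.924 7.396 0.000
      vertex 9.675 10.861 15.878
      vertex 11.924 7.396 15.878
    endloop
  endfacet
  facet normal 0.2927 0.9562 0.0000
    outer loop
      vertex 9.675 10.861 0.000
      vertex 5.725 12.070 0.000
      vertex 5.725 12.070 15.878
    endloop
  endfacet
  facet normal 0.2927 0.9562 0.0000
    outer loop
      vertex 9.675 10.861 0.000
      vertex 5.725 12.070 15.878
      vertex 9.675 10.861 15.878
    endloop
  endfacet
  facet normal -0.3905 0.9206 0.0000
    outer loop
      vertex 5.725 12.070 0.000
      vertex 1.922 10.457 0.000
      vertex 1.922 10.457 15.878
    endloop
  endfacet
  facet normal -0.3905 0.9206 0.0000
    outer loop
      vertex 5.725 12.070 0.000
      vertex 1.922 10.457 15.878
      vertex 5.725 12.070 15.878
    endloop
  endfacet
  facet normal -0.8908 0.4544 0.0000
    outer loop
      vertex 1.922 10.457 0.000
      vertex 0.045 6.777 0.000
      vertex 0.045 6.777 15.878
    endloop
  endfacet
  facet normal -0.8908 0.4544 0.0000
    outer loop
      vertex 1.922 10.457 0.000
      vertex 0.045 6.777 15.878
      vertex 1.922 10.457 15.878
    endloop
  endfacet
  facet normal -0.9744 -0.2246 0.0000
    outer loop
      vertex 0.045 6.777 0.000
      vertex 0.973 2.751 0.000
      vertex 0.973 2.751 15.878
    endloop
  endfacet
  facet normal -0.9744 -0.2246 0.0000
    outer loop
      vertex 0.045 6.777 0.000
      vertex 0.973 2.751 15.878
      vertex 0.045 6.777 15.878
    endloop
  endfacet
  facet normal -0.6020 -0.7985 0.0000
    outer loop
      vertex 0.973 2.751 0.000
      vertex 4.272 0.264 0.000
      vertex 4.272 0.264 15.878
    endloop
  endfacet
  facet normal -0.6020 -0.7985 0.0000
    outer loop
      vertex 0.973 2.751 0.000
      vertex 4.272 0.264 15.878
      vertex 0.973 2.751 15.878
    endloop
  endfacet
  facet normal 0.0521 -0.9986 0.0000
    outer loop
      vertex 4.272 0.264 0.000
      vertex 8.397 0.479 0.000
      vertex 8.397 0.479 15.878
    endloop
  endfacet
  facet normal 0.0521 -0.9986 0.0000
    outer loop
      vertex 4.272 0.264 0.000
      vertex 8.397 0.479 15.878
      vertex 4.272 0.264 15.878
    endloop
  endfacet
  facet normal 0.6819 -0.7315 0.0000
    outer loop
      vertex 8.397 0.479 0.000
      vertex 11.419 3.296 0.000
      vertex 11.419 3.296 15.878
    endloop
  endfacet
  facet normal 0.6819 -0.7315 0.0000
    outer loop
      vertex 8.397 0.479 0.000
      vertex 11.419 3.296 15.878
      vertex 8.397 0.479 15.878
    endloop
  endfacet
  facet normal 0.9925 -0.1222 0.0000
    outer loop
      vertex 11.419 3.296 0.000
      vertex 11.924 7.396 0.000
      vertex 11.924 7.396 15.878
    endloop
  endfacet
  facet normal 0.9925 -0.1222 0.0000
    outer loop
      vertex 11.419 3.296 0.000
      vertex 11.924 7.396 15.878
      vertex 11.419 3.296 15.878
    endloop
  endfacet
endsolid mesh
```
; perimeter-only toolpath
G21 ; units = mm
G90 ; absolute positioning
G28 ; home
; layer 1
G0 Z3.176
G0 X11.924 Y7.396
G1 X9.675 Y10.861
G1 X5.725 Y12.070
G1 X1.922 Y10.457
G1 X0.045 Y6.777
G1 X0.973 Y2.751
G1 X4.272 Y0.264
G1 X8.397 Y0.479
G1 X11.419 Y3.296
G1 X11.924 Y7.396
; layer 2
G0 Z6.351
G0 X11.924 Y7.396
G1 X9.675 Y10.861
G1 X5.725 Y12.070
G1 X1.922 Y10.457
G1 X0.045 Y6.777
G1 X0.973 Y2.751
G1 X4.272 Y0.264
G1 X8.397 Y0.479
G1 X11.419 Y3.296
G1 X11.924 Y7.396
; layer 3
G0 Z9.527
G0 X11.924 Y7.396
G1 X9.675 Y10.861
G1 X5.725 Y12.070
G1 X1.922 Y10.457
G1 X0.045 Y6.777
G1 X0.973 Y2.751
G1 X4.272 Y0.264
G1 X8.397 Y0.479
G1 X11.419 Y3.296
G1 X11.924 Y7.396
; layer 4
G0 Z12.702
G0 X11.924 Y7.396
G1 X9.675 Y10.861
G1 X5.725 Y12.070
G1 X1.922 Y10.457
G1 X0.045 Y6.777
G1 X0.973 Y2.751
G1 X4.272 Y0.264
G1 X8.397 Y0.479
G1 X11.419 Y3.296
G1 X11.924 Y7.396
; layer 5
G0 Z15.878
G0 X11.924 Y7.396
G1 X9.675 Y10.861
G1 X5.725 Y12.070
G1 X1.922 Y10.457
G1 X0.045 Y6.777
G1 X0.973 Y2.751
G1 X4.272 Y0.264
G1 X8.397 Y0.479
G1 X11.419 Y3.296
G1 X11.924 Y7.396
M2 ; end

The solid is a regular 9-sided prism (a cylinder approximated with 9 flat sides), circumscribed radius ≈ 6.04 mm, height ≈ 15.9 mm. Slicing at Δz = 3.176 mm — 5 equal slices spanning the solid's height, so layer i sits at z = i·h/5 — gives 5 non-empty perimeters. Each is a 9-segment closed polygon; G0 lifts to the layer z and rapids to the start vertex, then G1 traces the edges.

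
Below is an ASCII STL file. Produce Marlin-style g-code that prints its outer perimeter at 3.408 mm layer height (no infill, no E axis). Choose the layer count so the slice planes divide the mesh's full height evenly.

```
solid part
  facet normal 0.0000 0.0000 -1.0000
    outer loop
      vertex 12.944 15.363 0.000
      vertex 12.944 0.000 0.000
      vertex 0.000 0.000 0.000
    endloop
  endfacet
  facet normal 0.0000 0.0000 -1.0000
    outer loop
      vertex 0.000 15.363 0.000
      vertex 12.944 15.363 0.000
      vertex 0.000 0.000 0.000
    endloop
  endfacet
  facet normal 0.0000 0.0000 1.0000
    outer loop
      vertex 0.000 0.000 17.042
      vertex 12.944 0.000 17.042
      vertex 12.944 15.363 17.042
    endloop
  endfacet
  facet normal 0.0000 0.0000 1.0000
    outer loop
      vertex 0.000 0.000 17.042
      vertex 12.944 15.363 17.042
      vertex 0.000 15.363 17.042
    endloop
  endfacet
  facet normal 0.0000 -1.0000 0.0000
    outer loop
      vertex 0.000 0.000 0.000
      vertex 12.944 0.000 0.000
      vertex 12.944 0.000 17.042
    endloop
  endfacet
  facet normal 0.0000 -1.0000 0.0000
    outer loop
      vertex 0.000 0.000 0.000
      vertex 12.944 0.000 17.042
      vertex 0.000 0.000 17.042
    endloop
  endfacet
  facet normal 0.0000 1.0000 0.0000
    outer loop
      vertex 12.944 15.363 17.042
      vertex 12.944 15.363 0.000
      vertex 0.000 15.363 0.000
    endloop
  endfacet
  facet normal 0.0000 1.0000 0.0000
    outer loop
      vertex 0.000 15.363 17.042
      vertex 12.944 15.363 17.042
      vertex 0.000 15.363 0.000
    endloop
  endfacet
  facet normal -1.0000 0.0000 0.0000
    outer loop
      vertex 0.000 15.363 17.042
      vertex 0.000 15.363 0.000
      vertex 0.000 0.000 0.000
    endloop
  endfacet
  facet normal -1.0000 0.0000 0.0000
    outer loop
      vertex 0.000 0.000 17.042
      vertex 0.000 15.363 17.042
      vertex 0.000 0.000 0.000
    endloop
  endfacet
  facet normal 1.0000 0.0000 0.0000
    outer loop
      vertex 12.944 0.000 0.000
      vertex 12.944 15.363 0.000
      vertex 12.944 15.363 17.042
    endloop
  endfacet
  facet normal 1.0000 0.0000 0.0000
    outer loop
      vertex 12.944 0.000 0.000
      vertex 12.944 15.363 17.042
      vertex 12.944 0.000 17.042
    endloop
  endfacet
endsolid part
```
; perimeter-only toolpath
G21 ; units = mm
G90 ; absolute positioning
G28 ; home
; layer 1
G0 Z3.408
G0 X0.000 Y0.000
G1 X12.944 Y0.000
G1 X12.944 Y15.363
G1 X0.000 Y15.363
G1 X0.000 Y0.000
; layer 2
G0 Z6.817
G0 X0.000 Y0.000
G1 X12.944 Y0.000
G1 X12.944 Y15.363
G1 X0.000 Y15.363
G1 X0.000 Y0.000
; layer 3
G0 Z10.225
G0 X0.000 Y0.000
G1 X12.944 Y0.000
G1 X12.944 Y15.363
G1 X0.000 Y15.363
G1 X0.000 Y0.000
; layer 4
G0 Z13.634
G0 X0.000 Y0.000
G1 X12.944 Y0.000
G1 X12.944 Y15.363
G1 X0.000 Y15.363
G1 X0.000 Y0.000
; layer 5
G0 Z17.042
G0 X0.000 Y0.000
G1 X12.944 Y0.000
G1 X12.944 Y15.363
G1 X0.000 Y15.363
G1 X0.000 Y0.000
M2 ; end

The solid is a rectangular box, roughly 12.9 × 15.4 mm footprint and 17 mm tall. Slicing at Δz = 3.408 mm — 5 equal slices spanning the solid's height, so layer i sits at z = i·h/5 — gives 5 non-empty perimeters. Each is a 4-segment closed polygon; G0 lifts to the layer z and rapids to the start vertex, then G1 traces the edges.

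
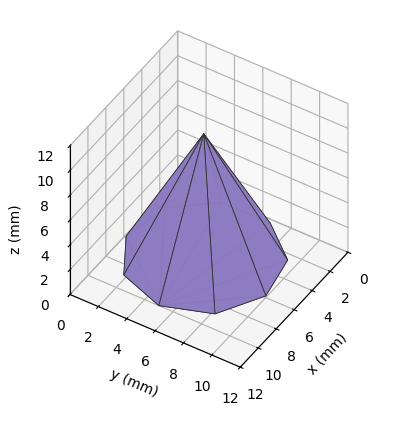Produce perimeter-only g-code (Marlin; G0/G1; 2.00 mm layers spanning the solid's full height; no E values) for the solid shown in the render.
Reading the render: the shape is a regular 9-sided pyramid, base circumscribed radius ≈ 5 mm, apex at z ≈ 10 mm (dimensions read to the nearest mm from the axis ticks). For the g-code, the solid's height is divided into equal slices at the stated Δz and each level perimeter traced with G1 moves after a G0 lift.

; perimeter-only toolpath
G21 ; units = mm
G90 ; absolute positioning
G28 ; home
; layer 1
G0 Z2.00
G0 X9.00 Y5.00
G1 X8.06 Y7.57
G1 X5.70 Y8.94
G1 X3.00 Y8.46
G1 X1.24 Y6.37
G1 X1.24 Y3.63
G1 X3.00 Y1.54
G1 X5.70 Y1.06
G1 X8.06 Y2.43
G1 X9.00 Y5.00
; layer 2
G0 Z4.00
G0 X8.00 Y5.00
G1 X7.30 Y6.93
G1 X5.52 Y7.95
G1 X3.50 Y7.60
G1 X2.18 Y6.03
G1 X2.18 Y3.97
G1 X3.50 Y2.40
G1 X5.52 Y2.05
G1 X7.30 Y3.07
G1 X8.00 Y5.00
; layer 3
G0 Z6.00
G0 X7.00 Y5.00
G1 X6.53 Y6.28
G1 X5.35 Y6.97
G1 X4.00 Y6.73
G1 X3.12 Y5.68
G1 X3.12 Y4.32
G1 X4.00 Y3.27
G1 X5.35 Y3.03
G1 X6.53 Y3.72
G1 X7.00 Y5.00
; layer 4
G0 Z8.00
G0 X6.00 Y5.00
G1 X5.77 Y5.64
G1 X5.17 Y5.98
G1 X4.50 Y5.87
G1 X4.06 Y5.34
G1 X4.06 Y4.66
G1 X4.50 Y4.13
G1 X5.17 Y4.02
G1 X5.77 Y4.36
G1 X6.00 Y5.00
M2 ; end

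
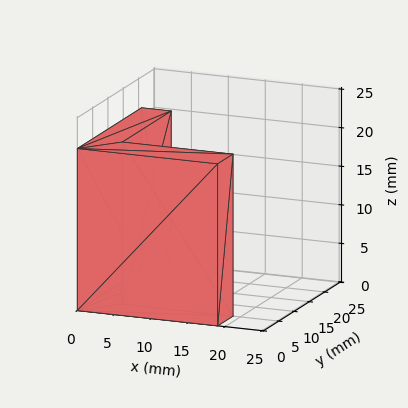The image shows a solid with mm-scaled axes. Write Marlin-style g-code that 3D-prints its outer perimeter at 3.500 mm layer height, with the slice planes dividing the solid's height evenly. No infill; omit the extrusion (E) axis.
Reading the render: the shape is an L-shaped prism: outer 19 × 21 mm, arm thicknesses ≈ 5 mm (horizontal) and 4 mm (vertical), extruded 21 mm in z (dimensions read to the nearest mm from the axis ticks). For the g-code, the solid's height is divided into equal slices at the stated Δz and each level perimeter traced with G1 moves after a G0 lift.

; perimeter-only toolpath
G21 ; units = mm
G90 ; absolute positioning
G28 ; home
; layer 1
G0 Z3.500
G0 X0.000 Y0.000
G1 X19.000 Y0.000
G1 X19.000 Y5.000
G1 X4.000 Y5.000
G1 X4.000 Y21.000
G1 X0.000 Y21.000
G1 X0.000 Y0.000
; layer 2
G0 Z7.000
G0 X0.000 Y0.000
G1 X19.000 Y0.000
G1 X19.000 Y5.000
G1 X4.000 Y5.000
G1 X4.000 Y21.000
G1 X0.000 Y21.000
G1 X0.000 Y0.000
; layer 3
G0 Z10.500
G0 X0.000 Y0.000
G1 X19.000 Y0.000
G1 X19.000 Y5.000
G1 X4.000 Y5.000
G1 X4.000 Y21.000
G1 X0.000 Y21.000
G1 X0.000 Y0.000
; layer 4
G0 Z14.000
G0 X0.000 Y0.000
G1 X19.000 Y0.000
G1 X19.000 Y5.000
G1 X4.000 Y5.000
G1 X4.000 Y21.000
G1 X0.000 Y21.000
G1 X0.000 Y0.000
; layer 5
G0 Z17.500
G0 X0.000 Y0.000
G1 X19.000 Y0.000
G1 X19.000 Y5.000
G1 X4.000 Y5.000
G1 X4.000 Y21.000
G1 X0.000 Y21.000
G1 X0.000 Y0.000
; layer 6
G0 Z21.000
G0 X0.000 Y0.000
G1 X19.000 Y0.000
G1 X19.000 Y5.000
G1 X4.000 Y5.000
G1 X4.000 Y21.000
G1 X0.000 Y21.000
G1 X0.000 Y0.000
M2 ; end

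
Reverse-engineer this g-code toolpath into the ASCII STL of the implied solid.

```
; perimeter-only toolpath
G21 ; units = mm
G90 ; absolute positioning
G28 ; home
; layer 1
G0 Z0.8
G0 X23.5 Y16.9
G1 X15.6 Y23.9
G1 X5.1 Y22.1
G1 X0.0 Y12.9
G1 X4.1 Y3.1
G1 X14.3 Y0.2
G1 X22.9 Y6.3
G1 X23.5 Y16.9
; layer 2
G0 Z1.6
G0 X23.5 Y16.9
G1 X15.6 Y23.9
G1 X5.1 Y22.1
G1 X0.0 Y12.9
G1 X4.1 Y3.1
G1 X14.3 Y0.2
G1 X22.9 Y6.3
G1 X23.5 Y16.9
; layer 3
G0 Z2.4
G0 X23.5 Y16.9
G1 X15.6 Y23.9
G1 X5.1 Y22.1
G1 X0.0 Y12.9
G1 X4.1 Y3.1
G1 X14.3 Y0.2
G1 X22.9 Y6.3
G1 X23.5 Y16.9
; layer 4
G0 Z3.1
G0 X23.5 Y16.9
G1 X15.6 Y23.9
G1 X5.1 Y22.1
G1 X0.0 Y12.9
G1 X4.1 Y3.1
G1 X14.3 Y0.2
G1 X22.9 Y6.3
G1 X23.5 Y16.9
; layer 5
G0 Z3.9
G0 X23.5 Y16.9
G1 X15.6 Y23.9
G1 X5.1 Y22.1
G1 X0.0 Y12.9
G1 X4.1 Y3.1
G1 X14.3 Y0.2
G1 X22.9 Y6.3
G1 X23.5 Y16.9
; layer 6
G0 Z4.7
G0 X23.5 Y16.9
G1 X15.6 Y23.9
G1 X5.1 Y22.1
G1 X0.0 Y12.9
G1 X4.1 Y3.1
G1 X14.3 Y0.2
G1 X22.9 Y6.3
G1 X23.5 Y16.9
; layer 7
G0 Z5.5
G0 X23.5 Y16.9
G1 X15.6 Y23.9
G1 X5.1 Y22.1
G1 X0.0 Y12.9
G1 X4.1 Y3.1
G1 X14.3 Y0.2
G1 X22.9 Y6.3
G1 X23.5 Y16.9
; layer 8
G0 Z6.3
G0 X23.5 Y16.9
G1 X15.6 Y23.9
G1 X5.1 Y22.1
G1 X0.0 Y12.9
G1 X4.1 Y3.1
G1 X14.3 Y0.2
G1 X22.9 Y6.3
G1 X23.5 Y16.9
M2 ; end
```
solid part
  facet normal 0.0000 0.0000 -1.0000
    outer loop
      vertex 5.1 22.1 0.0
      vertex 15.6 23.9 0.0
      vertex 23.5 16.9 0.0
    endloop
  endfacet
  facet normal 0.0000 0.0000 -1.0000
    outer loop
      vertex 0.0 12.9 0.0
      vertex 5.1 22.1 0.0
      vertex 23.5 16.9 0.0
    endloop
  endfacet
  facet normal 0.0000 0.0000 -1.0000
    outer loop
      vertex 4.1 3.1 0.0
      vertex 0.0 12.9 0.0
      vertex 23.5 16.9 0.0
    endloop
  endfacet
  facet normal 0.0000 0.0000 -1.0000
    outer loop
      vertex 14.3 0.2 0.0
      vertex 4.1 3.1 0.0
      vertex 23.5 16.9 0.0
    endloop
  endfacet
  facet normal 0.0000 0.0000 -1.0000
    outer loop
      vertex 22.9 6.3 0.0
      vertex 14.3 0.2 0.0
      vertex 23.5 16.9 0.0
    endloop
  endfacet
  facet normal 0.0000 0.0000 1.0000
    outer loop
      vertex 23.5 16.9 6.3
      vertex 15.6 23.9 6.3
      vertex 5.1 22.1 6.3
    endloop
  endfacet
  facet normal 0.0000 0.0000 1.0000
    outer loop
      vertex 23.5 16.9 6.3
      vertex 5.1 22.1 6.3
      vertex 0.0 12.9 6.3
    endloop
  endfacet
  facet normal 0.0000 0.0000 1.0000
    outer loop
      vertex 23.5 16.9 6.3
      vertex 0.0 12.9 6.3
      vertex 4.1 3.1 6.3
    endloop
  endfacet
  facet normal 0.0000 0.0000 1.0000
    outer loop
      vertex 23.5 16.9 6.3
      vertex 4.1 3.1 6.3
      vertex 14.3 0.2 6.3
    endloop
  endfacet
  facet normal 0.0000 0.0000 1.0000
    outer loop
      vertex 23.5 16.9 6.3
      vertex 14.3 0.2 6.3
      vertex 22.9 6.3 6.3
    endloop
  endfacet
  facet normal 0.6632 0.7485 0.0000
    outer loop
      vertex 23.5 16.9 0.0
      vertex 15.6 23.9 0.0
      vertex 15.6 23.9 6.3
    endloop
  endfacet
  facet normal 0.6632 0.7485 0.0000
    outer loop
      vertex 23.5 16.9 0.0
      vertex 15.6 23.9 6.3
      vertex 23.5 16.9 6.3
    endloop
  endfacet
  facet normal -0.1690 0.9856 0.0000
    outer loop
      vertex 15.6 23.9 0.0
      vertex 5.1 22.1 0.0
      vertex 5.1 22.1 6.3
    endloop
  endfacet
  facet normal -0.1690 0.9856 0.0000
    outer loop
      vertex 15.6 23.9 0.0
      vertex 5.1 22.1 6.3
      vertex 15.6 23.9 6.3
    endloop
  endfacet
  facet normal -0.8746 0.4848 0.0000
    outer loop
      vertex 5.1 22.1 0.0
      vertex 0.0 12.9 0.0
      vertex 0.0 12.9 6.3
    endloop
  endfacet
  facet normal -0.8746 0.4848 0.0000
    outer loop
      vertex 5.1 22.1 0.0
      vertex 0.0 12.9 6.3
      vertex 5.1 22.1 6.3
    endloop
  endfacet
  facet normal -0.9225 -0.3860 0.0000
    outer loop
      vertex 0.0 12.9 0.0
      vertex 4.1 3.1 0.0
      vertex 4.1 3.1 6.3
    endloop
  endfacet
  facet normal -0.9225 -0.3860 0.0000
    outer loop
      vertex 0.0 12.9 0.0
      vertex 4.1 3.1 6.3
      vertex 0.0 12.9 6.3
    endloop
  endfacet
  facet normal -0.2735 -0.9619 0.0000
    outer loop
      vertex 4.1 3.1 0.0
      vertex 14.3 0.2 0.0
      vertex 14.3 0.2 6.3
    endloop
  endfacet
  facet normal -0.2735 -0.9619 0.0000
    outer loop
      vertex 4.1 3.1 0.0
      vertex 14.3 0.2 6.3
      vertex 4.1 3.1 6.3
    endloop
  endfacet
  facet normal 0.5785 -0.8157 0.0000
    outer loop
      vertex 14.3 0.2 0.0
      vertex 22.9 6.3 0.0
      vertex 22.9 6.3 6.3
    endloop
  endfacet
  facet normal 0.5785 -0.8157 0.0000
    outer loop
      vertex 14.3 0.2 0.0
      vertex 22.9 6.3 6.3
      vertex 14.3 0.2 6.3
    endloop
  endfacet
  facet normal 0.9984 -0.0565 0.0000
    outer loop
      vertex 22.9 6.3 0.0
      vertex 23.5 16.9 0.0
      vertex 23.5 16.9 6.3
    endloop
  endfacet
  facet normal 0.9984 -0.0565 0.0000
    outer loop
      vertex 22.9 6.3 0.0
      vertex 23.5 16.9 6.3
      vertex 22.9 6.3 6.3
    endloop
  endfacet
endsolid part

The G0 Z moves step by Δz≈0.8 mm. Every layer's G1 loop is the same polygon, so the solid is a straight extrusion of it from z=0 to z≈6.3. Closing with flat bottom and top caps and triangulating gives 24 facets — a regular 7-sided prism (a cylinder approximated with 7 flat sides), circumscribed radius ≈ 12.2 mm, height ≈ 6.3 mm.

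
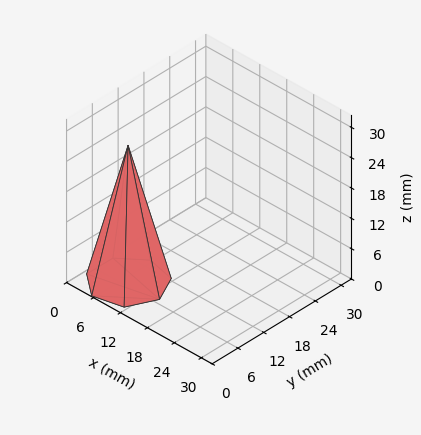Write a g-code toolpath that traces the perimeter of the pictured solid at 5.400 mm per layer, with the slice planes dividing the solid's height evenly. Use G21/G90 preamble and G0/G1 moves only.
Reading the render: the shape is a regular 7-sided pyramid, base circumscribed radius ≈ 7 mm, apex at z ≈ 27 mm (dimensions read to the nearest mm from the axis ticks). For the g-code, the solid's height is divided into equal slices at the stated Δz and each level perimeter traced with G1 moves after a G0 lift.

; perimeter-only toolpath
G21 ; units = mm
G90 ; absolute positioning
G28 ; home
; layer 1
G0 Z5.400
G0 X12.600 Y7.000
G1 X10.491 Y11.378
G1 X5.754 Y12.459
G1 X1.954 Y9.430
G1 X1.954 Y4.570
G1 X5.754 Y1.541
G1 X10.491 Y2.622
G1 X12.600 Y7.000
; layer 2
G0 Z10.800
G0 X11.200 Y7.000
G1 X9.618 Y10.284
G1 X6.065 Y11.094
G1 X3.216 Y8.822
G1 X3.216 Y5.178
G1 X6.065 Y2.906
G1 X9.618 Y3.716
G1 X11.200 Y7.000
; layer 3
G0 Z16.200
G0 X9.800 Y7.000
G1 X8.746 Y9.189
G1 X6.377 Y9.730
G1 X4.477 Y8.215
G1 X4.477 Y5.785
G1 X6.377 Y4.270
G1 X8.746 Y4.811
G1 X9.800 Y7.000
; layer 4
G0 Z21.600
G0 X8.400 Y7.000
G1 X7.873 Y8.095
G1 X6.688 Y8.365
G1 X5.739 Y7.607
G1 X5.739 Y6.393
G1 X6.688 Y5.635
G1 X7.873 Y5.905
G1 X8.400 Y7.000
M2 ; end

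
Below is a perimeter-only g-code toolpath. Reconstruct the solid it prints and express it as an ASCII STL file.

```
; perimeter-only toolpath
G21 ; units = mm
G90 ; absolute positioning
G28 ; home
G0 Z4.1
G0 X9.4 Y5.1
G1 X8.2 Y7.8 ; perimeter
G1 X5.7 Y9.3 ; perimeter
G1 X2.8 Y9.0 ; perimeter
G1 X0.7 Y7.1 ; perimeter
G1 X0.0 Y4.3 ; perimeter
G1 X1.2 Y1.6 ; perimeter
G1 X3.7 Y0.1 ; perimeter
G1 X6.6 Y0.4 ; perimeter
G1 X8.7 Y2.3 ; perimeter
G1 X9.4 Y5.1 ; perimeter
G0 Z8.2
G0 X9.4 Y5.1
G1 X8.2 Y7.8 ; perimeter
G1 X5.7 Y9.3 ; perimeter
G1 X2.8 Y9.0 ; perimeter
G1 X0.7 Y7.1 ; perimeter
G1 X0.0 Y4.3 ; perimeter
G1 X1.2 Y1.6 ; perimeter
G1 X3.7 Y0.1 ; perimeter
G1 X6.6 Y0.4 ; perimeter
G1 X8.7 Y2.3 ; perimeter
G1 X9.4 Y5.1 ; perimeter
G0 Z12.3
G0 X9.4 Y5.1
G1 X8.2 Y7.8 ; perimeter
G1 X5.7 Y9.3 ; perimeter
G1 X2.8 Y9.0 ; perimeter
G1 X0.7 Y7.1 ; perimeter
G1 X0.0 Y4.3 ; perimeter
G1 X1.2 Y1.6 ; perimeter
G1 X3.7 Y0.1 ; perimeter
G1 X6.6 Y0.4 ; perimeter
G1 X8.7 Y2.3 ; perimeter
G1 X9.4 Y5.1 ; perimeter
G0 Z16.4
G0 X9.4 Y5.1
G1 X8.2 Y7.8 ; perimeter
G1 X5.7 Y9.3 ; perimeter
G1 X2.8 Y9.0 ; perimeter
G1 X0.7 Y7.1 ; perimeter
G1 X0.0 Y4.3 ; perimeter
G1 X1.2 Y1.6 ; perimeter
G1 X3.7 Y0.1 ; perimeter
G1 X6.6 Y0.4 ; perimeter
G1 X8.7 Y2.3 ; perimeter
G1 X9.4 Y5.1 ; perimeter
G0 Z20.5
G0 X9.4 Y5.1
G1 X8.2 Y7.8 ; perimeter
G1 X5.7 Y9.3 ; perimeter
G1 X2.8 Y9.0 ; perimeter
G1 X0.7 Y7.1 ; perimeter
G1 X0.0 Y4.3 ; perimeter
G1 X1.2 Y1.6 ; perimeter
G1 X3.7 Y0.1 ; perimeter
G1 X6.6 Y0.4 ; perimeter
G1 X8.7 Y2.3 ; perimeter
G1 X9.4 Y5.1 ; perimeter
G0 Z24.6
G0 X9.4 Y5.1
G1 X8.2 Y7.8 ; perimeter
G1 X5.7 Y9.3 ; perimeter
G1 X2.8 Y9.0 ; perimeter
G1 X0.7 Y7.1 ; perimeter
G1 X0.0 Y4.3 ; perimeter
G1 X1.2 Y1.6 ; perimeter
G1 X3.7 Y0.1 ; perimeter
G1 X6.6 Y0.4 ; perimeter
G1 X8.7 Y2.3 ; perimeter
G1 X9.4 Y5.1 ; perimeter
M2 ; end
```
solid part
  facet normal 0.0000 0.0000 -1.0000
    outer loop
      vertex 5.7 9.3 0.0
      vertex 8.2 7.8 0.0
      vertex 9.4 5.1 0.0
    endloop
  endfacet
  facet normal 0.0000 0.0000 -1.0000
    outer loop
      vertex 2.8 9.0 0.0
      vertex 5.7 9.3 0.0
      vertex 9.4 5.1 0.0
    endloop
  endfacet
  facet normal 0.0000 0.0000 -1.0000
    outer loop
      vertex 0.7 7.1 0.0
      vertex 2.8 9.0 0.0
      vertex 9.4 5.1 0.0
    endloop
  endfacet
  facet normal 0.0000 0.0000 -1.0000
    outer loop
      vertex 0.0 4.3 0.0
      vertex 0.7 7.1 0.0
      vertex 9.4 5.1 0.0
    endloop
  endfacet
  facet normal 0.0000 0.0000 -1.0000
    outer loop
      vertex 1.2 1.6 0.0
      vertex 0.0 4.3 0.0
      vertex 9.4 5.1 0.0
    endloop
  endfacet
  facet normal 0.0000 0.0000 -1.0000
    outer loop
      vertex 3.7 0.1 0.0
      vertex 1.2 1.6 0.0
      vertex 9.4 5.1 0.0
    endloop
  endfacet
  facet normal 0.0000 0.0000 -1.0000
    outer loop
      vertex 6.6 0.4 0.0
      vertex 3.7 0.1 0.0
      vertex 9.4 5.1 0.0
    endloop
  endfacet
  facet normal 0.0000 0.0000 -1.0000
    outer loop
      vertex 8.7 2.3 0.0
      vertex 6.6 0.4 0.0
      vertex 9.4 5.1 0.0
    endloop
  endfacet
  facet normal 0.0000 0.0000 1.0000
    outer loop
      vertex 9.4 5.1 24.6
      vertex 8.2 7.8 24.6
      vertex 5.7 9.3 24.6
    endloop
  endfacet
  facet normal 0.0000 0.0000 1.0000
    outer loop
      vertex 9.4 5.1 24.6
      vertex 5.7 9.3 24.6
      vertex 2.8 9.0 24.6
    endloop
  endfacet
  facet normal 0.0000 0.0000 1.0000
    outer loop
      vertex 9.4 5.1 24.6
      vertex 2.8 9.0 24.6
      vertex 0.7 7.1 24.6
    endloop
  endfacet
  facet normal 0.0000 0.0000 1.0000
    outer loop
      vertex 9.4 5.1 24.6
      vertex 0.7 7.1 24.6
      vertex 0.0 4.3 24.6
    endloop
  endfacet
  facet normal 0.0000 0.0000 1.0000
    outer loop
      vertex 9.4 5.1 24.6
      vertex 0.0 4.3 24.6
      vertex 1.2 1.6 24.6
    endloop
  endfacet
  facet normal 0.0000 0.0000 1.0000
    outer loop
      vertex 9.4 5.1 24.6
      vertex 1.2 1.6 24.6
      vertex 3.7 0.1 24.6
    endloop
  endfacet
  facet normal 0.0000 0.0000 1.0000
    outer loop
      vertex 9.4 5.1 24.6
      vertex 3.7 0.1 24.6
      vertex 6.6 0.4 24.6
    endloop
  endfacet
  facet normal 0.0000 0.0000 1.0000
    outer loop
      vertex 9.4 5.1 24.6
      vertex 6.6 0.4 24.6
      vertex 8.7 2.3 24.6
    endloop
  endfacet
  facet normal 0.9138 0.4061 0.0000
    outer loop
      vertex 9.4 5.1 0.0
      vertex 8.2 7.8 0.0
      vertex 8.2 7.8 24.6
    endloop
  endfacet
  facet normal 0.9138 0.4061 0.0000
    outer loop
      vertex 9.4 5.1 0.0
      vertex 8.2 7.8 24.6
      vertex 9.4 5.1 24.6
    endloop
  endfacet
  facet normal 0.5145 0.8575 0.0000
    outer loop
      vertex 8.2 7.8 0.0
      vertex 5.7 9.3 0.0
      vertex 5.7 9.3 24.6
    endloop
  endfacet
  facet normal 0.5145 0.8575 0.0000
    outer loop
      vertex 8.2 7.8 0.0
      vertex 5.7 9.3 24.6
      vertex 8.2 7.8 24.6
    endloop
  endfacet
  facet normal -0.1029 0.9947 0.0000
    outer loop
      vertex 5.7 9.3 0.0
      vertex 2.8 9.0 0.0
      vertex 2.8 9.0 24.6
    endloop
  endfacet
  facet normal -0.1029 0.9947 0.0000
    outer loop
      vertex 5.7 9.3 0.0
      vertex 2.8 9.0 24.6
      vertex 5.7 9.3 24.6
    endloop
  endfacet
  facet normal -0.6709 0.7415 0.0000
    outer loop
      vertex 2.8 9.0 0.0
      vertex 0.7 7.1 0.0
      vertex 0.7 7.1 24.6
    endloop
  endfacet
  facet normal -0.6709 0.7415 0.0000
    outer loop
      vertex 2.8 9.0 0.0
      vertex 0.7 7.1 24.6
      vertex 2.8 9.0 24.6
    endloop
  endfacet
  facet normal -0.9701 0.2425 0.0000
    outer loop
      vertex 0.7 7.1 0.0
      vertex 0.0 4.3 0.0
      vertex 0.0 4.3 24.6
    endloop
  endfacet
  facet normal -0.9701 0.2425 0.0000
    outer loop
      vertex 0.7 7.1 0.0
      vertex 0.0 4.3 24.6
      vertex 0.7 7.1 24.6
    endloop
  endfacet
  facet normal -0.9138 -0.4061 0.0000
    outer loop
      vertex 0.0 4.3 0.0
      vertex 1.2 1.6 0.0
      vertex 1.2 1.6 24.6
    endloop
  endfacet
  facet normal -0.9138 -0.4061 0.0000
    outer loop
      vertex 0.0 4.3 0.0
      vertex 1.2 1.6 24.6
      vertex 0.0 4.3 24.6
    endloop
  endfacet
  facet normal -0.5145 -0.8575 0.0000
    outer loop
      vertex 1.2 1.6 0.0
      vertex 3.7 0.1 0.0
      vertex 3.7 0.1 24.6
    endloop
  endfacet
  facet normal -0.5145 -0.8575 0.0000
    outer loop
      vertex 1.2 1.6 0.0
      vertex 3.7 0.1 24.6
      vertex 1.2 1.6 24.6
    endloop
  endfacet
  facet normal 0.1029 -0.9947 0.0000
    outer loop
      vertex 3.7 0.1 0.0
      vertex 6.6 0.4 0.0
      vertex 6.6 0.4 24.6
    endloop
  endfacet
  facet normal 0.1029 -0.9947 0.0000
    outer loop
      vertex 3.7 0.1 0.0
      vertex 6.6 0.4 24.6
      vertex 3.7 0.1 24.6
    endloop
  endfacet
  facet normal 0.6709 -0.7415 0.0000
    outer loop
      vertex 6.6 0.4 0.0
      vertex 8.7 2.3 0.0
      vertex 8.7 2.3 24.6
    endloop
  endfacet
  facet normal 0.6709 -0.7415 0.0000
    outer loop
      vertex 6.6 0.4 0.0
      vertex 8.7 2.3 24.6
      vertex 6.6 0.4 24.6
    endloop
  endfacet
  facet normal 0.9701 -0.2425 0.0000
    outer loop
      vertex 8.7 2.3 0.0
      vertex 9.4 5.1 0.0
      vertex 9.4 5.1 24.6
    endloop
  endfacet
  facet normal 0.9701 -0.2425 0.0000
    outer loop
      vertex 8.7 2.3 0.0
      vertex 9.4 5.1 24.6
      vertex 8.7 2.3 24.6
    endloop
  endfacet
endsolid part

The G0 Z moves step by Δz≈4.1 mm. Every layer's G1 loop is the same polygon, so the solid is a straight extrusion of it from z=0 to z≈24.6. Closing with flat bottom and top caps and triangulating gives 36 facets — a regular 10-sided prism (a cylinder approximated with 10 flat sides), circumscribed radius ≈ 4.7 mm, height ≈ 24.6 mm.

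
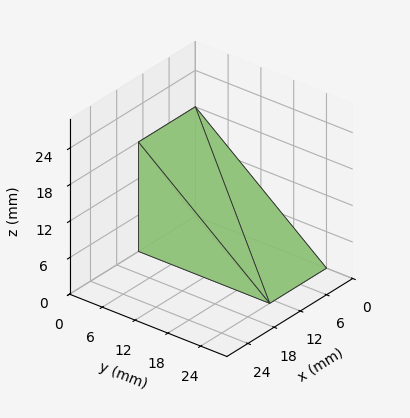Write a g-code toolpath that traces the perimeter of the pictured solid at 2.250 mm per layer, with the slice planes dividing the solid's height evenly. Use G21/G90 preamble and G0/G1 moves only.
Reading the render: the shape is a wedge (ramp): 13 × 24 mm base, rising to 18 mm along the y=0 edge and sloping linearly to z=0 at y=24 (dimensions read to the nearest mm from the axis ticks). For the g-code, the solid's height is divided into equal slices at the stated Δz and each level perimeter traced with G1 moves after a G0 lift.

; perimeter-only toolpath
G21 ; units = mm
G90 ; absolute positioning
G28 ; home
; layer 1
G0 Z2.250
G0 X0.000 Y0.000
G1 X13.000 Y0.000
G1 X13.000 Y21.000
G1 X0.000 Y21.000
G1 X0.000 Y0.000
; layer 2
G0 Z4.500
G0 X0.000 Y0.000
G1 X13.000 Y0.000
G1 X13.000 Y18.000
G1 X0.000 Y18.000
G1 X0.000 Y0.000
; layer 3
G0 Z6.750
G0 X0.000 Y0.000
G1 X13.000 Y0.000
G1 X13.000 Y15.000
G1 X0.000 Y15.000
G1 X0.000 Y0.000
; layer 4
G0 Z9.000
G0 X0.000 Y0.000
G1 X13.000 Y0.000
G1 X13.000 Y12.000
G1 X0.000 Y12.000
G1 X0.000 Y0.000
; layer 5
G0 Z11.250
G0 X0.000 Y0.000
G1 X13.000 Y0.000
G1 X13.000 Y9.000
G1 X0.000 Y9.000
G1 X0.000 Y0.000
; layer 6
G0 Z13.500
G0 X0.000 Y0.000
G1 X13.000 Y0.000
G1 X13.000 Y6.000
G1 X0.000 Y6.000
G1 X0.000 Y0.000
; layer 7
G0 Z15.750
G0 X0.000 Y0.000
G1 X13.000 Y0.000
G1 X13.000 Y3.000
G1 X0.000 Y3.000
G1 X0.000 Y0.000
M2 ; end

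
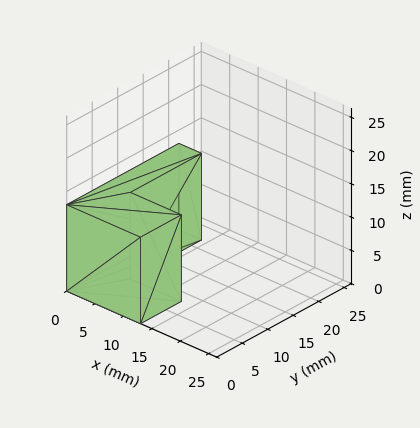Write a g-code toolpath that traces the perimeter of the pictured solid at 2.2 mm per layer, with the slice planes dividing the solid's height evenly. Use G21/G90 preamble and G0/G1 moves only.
Reading the render: the shape is an L-shaped prism: outer 13 × 22 mm, arm thicknesses ≈ 8 mm (horizontal) and 4 mm (vertical), extruded 13 mm in z (dimensions read to the nearest mm from the axis ticks). For the g-code, the solid's height is divided into equal slices at the stated Δz and each level perimeter traced with G1 moves after a G0 lift.

; perimeter-only toolpath
G21 ; units = mm
G90 ; absolute positioning
G28 ; home
; layer 1
G0 Z2.2
G0 X0.0 Y0.0
G1 X13.0 Y0.0
G1 X13.0 Y8.0
G1 X4.0 Y8.0
G1 X4.0 Y22.0
G1 X0.0 Y22.0
G1 X0.0 Y0.0
; layer 2
G0 Z4.3
G0 X0.0 Y0.0
G1 X13.0 Y0.0
G1 X13.0 Y8.0
G1 X4.0 Y8.0
G1 X4.0 Y22.0
G1 X0.0 Y22.0
G1 X0.0 Y0.0
; layer 3
G0 Z6.5
G0 X0.0 Y0.0
G1 X13.0 Y0.0
G1 X13.0 Y8.0
G1 X4.0 Y8.0
G1 X4.0 Y22.0
G1 X0.0 Y22.0
G1 X0.0 Y0.0
; layer 4
G0 Z8.7
G0 X0.0 Y0.0
G1 X13.0 Y0.0
G1 X13.0 Y8.0
G1 X4.0 Y8.0
G1 X4.0 Y22.0
G1 X0.0 Y22.0
G1 X0.0 Y0.0
; layer 5
G0 Z10.8
G0 X0.0 Y0.0
G1 X13.0 Y0.0
G1 X13.0 Y8.0
G1 X4.0 Y8.0
G1 X4.0 Y22.0
G1 X0.0 Y22.0
G1 X0.0 Y0.0
; layer 6
G0 Z13.0
G0 X0.0 Y0.0
G1 X13.0 Y0.0
G1 X13.0 Y8.0
G1 X4.0 Y8.0
G1 X4.0 Y22.0
G1 X0.0 Y22.0
G1 X0.0 Y0.0
M2 ; end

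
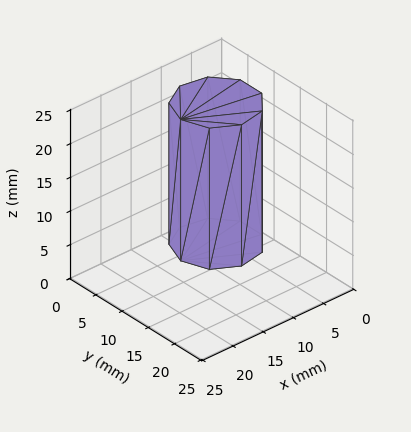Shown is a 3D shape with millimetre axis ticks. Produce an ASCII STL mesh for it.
Reading the render: the shape is a regular 9-sided prism (a cylinder approximated with 9 flat sides), circumscribed radius ≈ 6 mm, height ≈ 21 mm (dimensions read to the nearest mm from the axis ticks). For the STL, each face is triangulated and given an outward normal.

solid part
  facet normal 0.0000 0.0000 -1.0000
    outer loop
      vertex 7.042 11.909 0.000
      vertex 10.596 9.857 0.000
      vertex 12.000 6.000 0.000
    endloop
  endfacet
  facet normal 0.0000 0.0000 -1.0000
    outer loop
      vertex 3.000 11.196 0.000
      vertex 7.042 11.909 0.000
      vertex 12.000 6.000 0.000
    endloop
  endfacet
  facet normal 0.0000 0.0000 -1.0000
    outer loop
      vertex 0.362 8.052 0.000
      vertex 3.000 11.196 0.000
      vertex 12.000 6.000 0.000
    endloop
  endfacet
  facet normal 0.0000 0.0000 -1.0000
    outer loop
      vertex 0.362 3.948 0.000
      vertex 0.362 8.052 0.000
      vertex 12.000 6.000 0.000
    endloop
  endfacet
  facet normal 0.0000 0.0000 -1.0000
    outer loop
      vertex 3.000 0.804 0.000
      vertex 0.362 3.948 0.000
      vertex 12.000 6.000 0.000
    endloop
  endfacet
  facet normal 0.0000 0.0000 -1.0000
    outer loop
      vertex 7.042 0.091 0.000
      vertex 3.000 0.804 0.000
      vertex 12.000 6.000 0.000
    endloop
  endfacet
  facet normal 0.0000 0.0000 -1.0000
    outer loop
      vertex 10.596 2.143 0.000
      vertex 7.042 0.091 0.000
      vertex 12.000 6.000 0.000
    endloop
  endfacet
  facet normal 0.0000 0.0000 1.0000
    outer loop
      vertex 12.000 6.000 21.000
      vertex 10.596 9.857 21.000
      vertex 7.042 11.909 21.000
    endloop
  endfacet
  facet normal 0.0000 0.0000 1.0000
    outer loop
      vertex 12.000 6.000 21.000
      vertex 7.042 11.909 21.000
      vertex 3.000 11.196 21.000
    endloop
  endfacet
  facet normal 0.0000 0.0000 1.0000
    outer loop
      vertex 12.000 6.000 21.000
      vertex 3.000 11.196 21.000
      vertex 0.362 8.052 21.000
    endloop
  endfacet
  facet normal 0.0000 0.0000 1.0000
    outer loop
      vertex 12.000 6.000 21.000
      vertex 0.362 8.052 21.000
      vertex 0.362 3.948 21.000
    endloop
  endfacet
  facet normal 0.0000 0.0000 1.0000
    outer loop
      vertex 12.000 6.000 21.000
      vertex 0.362 3.948 21.000
      vertex 3.000 0.804 21.000
    endloop
  endfacet
  facet normal 0.0000 0.0000 1.0000
    outer loop
      vertex 12.000 6.000 21.000
      vertex 3.000 0.804 21.000
      vertex 7.042 0.091 21.000
    endloop
  endfacet
  facet normal 0.0000 0.0000 1.0000
    outer loop
      vertex 12.000 6.000 21.000
      vertex 7.042 0.091 21.000
      vertex 10.596 2.143 21.000
    endloop
  endfacet
  facet normal 0.9397 0.3421 0.0000
    outer loop
      vertex 12.000 6.000 0.000
      vertex 10.596 9.857 0.000
      vertex 10.596 9.857 21.000
    endloop
  endfacet
  facet normal 0.9397 0.3421 0.0000
    outer loop
      vertex 12.000 6.000 0.000
      vertex 10.596 9.857 21.000
      vertex 12.000 6.000 21.000
    endloop
  endfacet
  facet normal 0.5000 0.8660 0.0000
    outer loop
      vertex 10.596 9.857 0.000
      vertex 7.042 11.909 0.000
      vertex 7.042 11.909 21.000
    endloop
  endfacet
  facet normal 0.5000 0.8660 0.0000
    outer loop
      vertex 10.596 9.857 0.000
      vertex 7.042 11.909 21.000
      vertex 10.596 9.857 21.000
    endloop
  endfacet
  facet normal -0.1737 0.9848 0.0000
    outer loop
      vertex 7.042 11.909 0.000
      vertex 3.000 11.196 0.000
      vertex 3.000 11.196 21.000
    endloop
  endfacet
  facet normal -0.1737 0.9848 0.0000
    outer loop
      vertex 7.042 11.909 0.000
      vertex 3.000 11.196 21.000
      vertex 7.042 11.909 21.000
    endloop
  endfacet
  facet normal -0.7661 0.6428 0.0000
    outer loop
      vertex 3.000 11.196 0.000
      vertex 0.362 8.052 0.000
      vertex 0.362 8.052 21.000
    endloop
  endfacet
  facet normal -0.7661 0.6428 0.0000
    outer loop
      vertex 3.000 11.196 0.000
      vertex 0.362 8.052 21.000
      vertex 3.000 11.196 21.000
    endloop
  endfacet
  facet normal -1.0000 0.0000 0.0000
    outer loop
      vertex 0.362 8.052 0.000
      vertex 0.362 3.948 0.000
      vertex 0.362 3.948 21.000
    endloop
  endfacet
  facet normal -1.0000 0.0000 0.0000
    outer loop
      vertex 0.362 8.052 0.000
      vertex 0.362 3.948 21.000
      vertex 0.362 8.052 21.000
    endloop
  endfacet
  facet normal -0.7661 -0.6428 0.0000
    outer loop
      vertex 0.362 3.948 0.000
      vertex 3.000 0.804 0.000
      vertex 3.000 0.804 21.000
    endloop
  endfacet
  facet normal -0.7661 -0.6428 0.0000
    outer loop
      vertex 0.362 3.948 0.000
      vertex 3.000 0.804 21.000
      vertex 0.362 3.948 21.000
    endloop
  endfacet
  facet normal -0.1737 -0.9848 0.0000
    outer loop
      vertex 3.000 0.804 0.000
      vertex 7.042 0.091 0.000
      vertex 7.042 0.091 21.000
    endloop
  endfacet
  facet normal -0.1737 -0.9848 0.0000
    outer loop
      vertex 3.000 0.804 0.000
      vertex 7.042 0.091 21.000
      vertex 3.000 0.804 21.000
    endloop
  endfacet
  facet normal 0.5000 -0.8660 0.0000
    outer loop
      vertex 7.042 0.091 0.000
      vertex 10.596 2.143 0.000
      vertex 10.596 2.143 21.000
    endloop
  endfacet
  facet normal 0.5000 -0.8660 0.0000
    outer loop
      vertex 7.042 0.091 0.000
      vertex 10.596 2.143 21.000
      vertex 7.042 0.091 21.000
    endloop
  endfacet
  facet normal 0.9397 -0.3421 0.0000
    outer loop
      vertex 10.596 2.143 0.000
      vertex 12.000 6.000 0.000
      vertex 12.000 6.000 21.000
    endloop
  endfacet
  facet normal 0.9397 -0.3421 0.0000
    outer loop
      vertex 10.596 2.143 0.000
      vertex 12.000 6.000 21.000
      vertex 10.596 2.143 21.000
    endloop
  endfacet
endsolid part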